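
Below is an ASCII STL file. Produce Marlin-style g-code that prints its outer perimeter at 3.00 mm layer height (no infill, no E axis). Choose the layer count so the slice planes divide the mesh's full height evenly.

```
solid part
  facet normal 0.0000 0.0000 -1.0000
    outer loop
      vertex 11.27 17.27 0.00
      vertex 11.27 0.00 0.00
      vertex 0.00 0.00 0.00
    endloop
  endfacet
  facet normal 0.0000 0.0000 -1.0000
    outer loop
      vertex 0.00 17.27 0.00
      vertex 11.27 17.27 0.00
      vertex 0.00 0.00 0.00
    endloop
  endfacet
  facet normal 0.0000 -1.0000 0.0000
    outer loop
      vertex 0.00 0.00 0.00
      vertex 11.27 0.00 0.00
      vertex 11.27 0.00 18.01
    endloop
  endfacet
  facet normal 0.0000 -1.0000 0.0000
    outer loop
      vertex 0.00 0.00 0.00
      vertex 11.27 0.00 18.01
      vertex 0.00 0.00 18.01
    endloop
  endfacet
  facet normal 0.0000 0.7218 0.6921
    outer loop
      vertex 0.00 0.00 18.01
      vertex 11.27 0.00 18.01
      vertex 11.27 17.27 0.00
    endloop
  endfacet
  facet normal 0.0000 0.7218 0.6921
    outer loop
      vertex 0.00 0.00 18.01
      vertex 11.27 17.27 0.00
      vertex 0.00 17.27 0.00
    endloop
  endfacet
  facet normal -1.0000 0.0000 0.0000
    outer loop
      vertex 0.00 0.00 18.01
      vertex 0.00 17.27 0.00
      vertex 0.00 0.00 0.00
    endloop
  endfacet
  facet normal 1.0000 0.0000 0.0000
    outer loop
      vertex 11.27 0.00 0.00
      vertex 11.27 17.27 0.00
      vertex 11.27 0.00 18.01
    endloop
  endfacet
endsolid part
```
; perimeter-only toolpath
G21 ; units = mm
G90 ; absolute positioning
G28 ; home
; layer 1
G0 Z3.00
G0 X0.00 Y0.00
G1 X11.27 Y0.00
G1 X11.27 Y14.39
G1 X0.00 Y14.39
G1 X0.00 Y0.00
; layer 2
G0 Z6.00
G0 X0.00 Y0.00
G1 X11.27 Y0.00
G1 X11.27 Y11.51
G1 X0.00 Y11.51
G1 X0.00 Y0.00
; layer 3
G0 Z9.01
G0 X0.00 Y0.00
G1 X11.27 Y0.00
G1 X11.27 Y8.63
G1 X0.00 Y8.63
G1 X0.00 Y0.00
; layer 4
G0 Z12.01
G0 X0.00 Y0.00
G1 X11.27 Y0.00
G1 X11.27 Y5.76
G1 X0.00 Y5.76
G1 X0.00 Y0.00
; layer 5
G0 Z15.01
G0 X0.00 Y0.00
G1 X11.27 Y0.00
G1 X11.27 Y2.88
G1 X0.00 Y2.88
G1 X0.00 Y0.00
M2 ; end

The solid is a wedge (ramp): 11.3 × 17.3 mm base, rising to 18 mm along the y=0 edge and sloping linearly to z=0 at y=17.3. Slicing at Δz = 3.00 mm — 6 equal slices spanning the solid's height, so layer i sits at z = i·h/6 — gives 5 non-empty perimeters. Each is a 4-segment closed polygon; G0 lifts to the layer z and rapids to the start vertex, then G1 traces the edges. The cross-section shrinks linearly with z (the slice at the apex is degenerate and omitted).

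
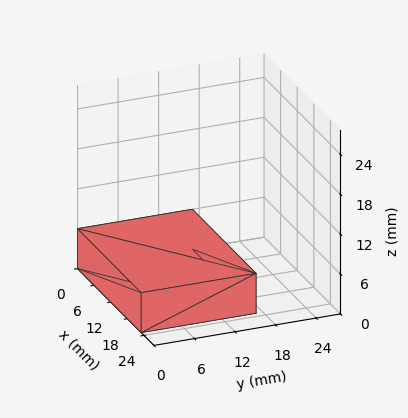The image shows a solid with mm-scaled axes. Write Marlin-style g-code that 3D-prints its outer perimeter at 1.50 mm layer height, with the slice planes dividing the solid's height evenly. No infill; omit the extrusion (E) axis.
Reading the render: the shape is a rectangular box, roughly 23 × 17 mm footprint and 6 mm tall (dimensions read to the nearest mm from the axis ticks). For the g-code, the solid's height is divided into equal slices at the stated Δz and each level perimeter traced with G1 moves after a G0 lift.

; perimeter-only toolpath
G21 ; units = mm
G90 ; absolute positioning
G28 ; home
; layer 1
G0 Z1.50
G0 X0.00 Y0.00
G1 X23.00 Y0.00
G1 X23.00 Y17.00
G1 X0.00 Y17.00
G1 X0.00 Y0.00
; layer 2
G0 Z3.00
G0 X0.00 Y0.00
G1 X23.00 Y0.00
G1 X23.00 Y17.00
G1 X0.00 Y17.00
G1 X0.00 Y0.00
; layer 3
G0 Z4.50
G0 X0.00 Y0.00
G1 X23.00 Y0.00
G1 X23.00 Y17.00
G1 X0.00 Y17.00
G1 X0.00 Y0.00
; layer 4
G0 Z6.00
G0 X0.00 Y0.00
G1 X23.00 Y0.00
G1 X23.00 Y17.00
G1 X0.00 Y17.00
G1 X0.00 Y0.00
M2 ; end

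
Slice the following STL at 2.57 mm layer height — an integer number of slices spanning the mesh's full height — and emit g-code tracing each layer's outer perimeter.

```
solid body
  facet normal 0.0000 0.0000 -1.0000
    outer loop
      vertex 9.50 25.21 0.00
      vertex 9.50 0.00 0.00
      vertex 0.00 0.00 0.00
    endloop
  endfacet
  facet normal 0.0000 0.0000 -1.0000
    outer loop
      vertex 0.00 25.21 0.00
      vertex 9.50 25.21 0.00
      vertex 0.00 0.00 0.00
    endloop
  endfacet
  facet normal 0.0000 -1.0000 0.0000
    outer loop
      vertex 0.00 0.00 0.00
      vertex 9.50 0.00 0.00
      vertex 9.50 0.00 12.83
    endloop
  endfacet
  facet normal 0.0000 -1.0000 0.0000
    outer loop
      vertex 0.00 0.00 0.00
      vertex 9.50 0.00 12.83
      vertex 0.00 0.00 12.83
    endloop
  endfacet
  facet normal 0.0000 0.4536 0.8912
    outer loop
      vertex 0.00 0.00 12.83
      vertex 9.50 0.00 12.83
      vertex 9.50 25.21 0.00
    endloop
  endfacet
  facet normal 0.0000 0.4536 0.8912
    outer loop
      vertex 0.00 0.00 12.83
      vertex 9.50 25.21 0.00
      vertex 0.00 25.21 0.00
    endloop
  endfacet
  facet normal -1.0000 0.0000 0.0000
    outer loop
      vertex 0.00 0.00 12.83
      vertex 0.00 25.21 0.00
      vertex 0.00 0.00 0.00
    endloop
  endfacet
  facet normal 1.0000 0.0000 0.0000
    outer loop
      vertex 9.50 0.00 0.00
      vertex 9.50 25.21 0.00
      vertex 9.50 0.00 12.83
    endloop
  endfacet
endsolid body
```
; perimeter-only toolpath
G21 ; units = mm
G90 ; absolute positioning
G28 ; home
; layer 1
G0 Z2.57
G0 X0.00 Y0.00
G1 X9.50 Y0.00
G1 X9.50 Y20.17
G1 X0.00 Y20.17
G1 X0.00 Y0.00
; layer 2
G0 Z5.13
G0 X0.00 Y0.00
G1 X9.50 Y0.00
G1 X9.50 Y15.13
G1 X0.00 Y15.13
G1 X0.00 Y0.00
; layer 3
G0 Z7.70
G0 X0.00 Y0.00
G1 X9.50 Y0.00
G1 X9.50 Y10.08
G1 X0.00 Y10.08
G1 X0.00 Y0.00
; layer 4
G0 Z10.26
G0 X0.00 Y0.00
G1 X9.50 Y0.00
G1 X9.50 Y5.04
G1 X0.00 Y5.04
G1 X0.00 Y0.00
M2 ; end

The solid is a wedge (ramp): 9.5 × 25.2 mm base, rising to 12.8 mm along the y=0 edge and sloping linearly to z=0 at y=25.2. Slicing at Δz = 2.57 mm — 5 equal slices spanning the solid's height, so layer i sits at z = i·h/5 — gives 4 non-empty perimeters. Each is a 4-segment closed polygon; G0 lifts to the layer z and rapids to the start vertex, then G1 traces the edges. The cross-section shrinks linearly with z (the slice at the apex is degenerate and omitted).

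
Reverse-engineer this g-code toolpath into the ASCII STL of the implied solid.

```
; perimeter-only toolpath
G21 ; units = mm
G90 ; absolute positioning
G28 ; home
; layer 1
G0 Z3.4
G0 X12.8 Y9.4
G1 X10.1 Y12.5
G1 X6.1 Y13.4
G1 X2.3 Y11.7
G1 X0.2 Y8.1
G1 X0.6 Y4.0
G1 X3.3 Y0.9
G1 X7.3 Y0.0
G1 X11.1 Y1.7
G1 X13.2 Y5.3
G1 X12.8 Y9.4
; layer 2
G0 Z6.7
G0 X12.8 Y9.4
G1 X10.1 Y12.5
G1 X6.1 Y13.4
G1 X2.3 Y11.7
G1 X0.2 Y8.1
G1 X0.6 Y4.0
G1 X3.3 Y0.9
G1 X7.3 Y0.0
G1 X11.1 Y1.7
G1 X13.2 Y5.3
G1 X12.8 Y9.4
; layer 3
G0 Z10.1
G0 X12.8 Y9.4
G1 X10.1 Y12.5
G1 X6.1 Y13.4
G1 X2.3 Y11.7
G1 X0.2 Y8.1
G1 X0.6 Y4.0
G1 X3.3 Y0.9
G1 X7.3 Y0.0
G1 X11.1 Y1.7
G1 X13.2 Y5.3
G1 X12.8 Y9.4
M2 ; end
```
solid part
  facet normal 0.0000 0.0000 -1.0000
    outer loop
      vertex 6.1 13.4 0.0
      vertex 10.1 12.5 0.0
      vertex 12.8 9.4 0.0
    endloop
  endfacet
  facet normal 0.0000 0.0000 -1.0000
    outer loop
      vertex 2.3 11.7 0.0
      vertex 6.1 13.4 0.0
      vertex 12.8 9.4 0.0
    endloop
  endfacet
  facet normal 0.0000 0.0000 -1.0000
    outer loop
      vertex 0.2 8.1 0.0
      vertex 2.3 11.7 0.0
      vertex 12.8 9.4 0.0
    endloop
  endfacet
  facet normal 0.0000 0.0000 -1.0000
    outer loop
      vertex 0.6 4.0 0.0
      vertex 0.2 8.1 0.0
      vertex 12.8 9.4 0.0
    endloop
  endfacet
  facet normal 0.0000 0.0000 -1.0000
    outer loop
      vertex 3.3 0.9 0.0
      vertex 0.6 4.0 0.0
      vertex 12.8 9.4 0.0
    endloop
  endfacet
  facet normal 0.0000 0.0000 -1.0000
    outer loop
      vertex 7.3 0.0 0.0
      vertex 3.3 0.9 0.0
      vertex 12.8 9.4 0.0
    endloop
  endfacet
  facet normal 0.0000 0.0000 -1.0000
    outer loop
      vertex 11.1 1.7 0.0
      vertex 7.3 0.0 0.0
      vertex 12.8 9.4 0.0
    endloop
  endfacet
  facet normal 0.0000 0.0000 -1.0000
    outer loop
      vertex 13.2 5.3 0.0
      vertex 11.1 1.7 0.0
      vertex 12.8 9.4 0.0
    endloop
  endfacet
  facet normal 0.0000 0.0000 1.0000
    outer loop
      vertex 12.8 9.4 10.1
      vertex 10.1 12.5 10.1
      vertex 6.1 13.4 10.1
    endloop
  endfacet
  facet normal 0.0000 0.0000 1.0000
    outer loop
      vertex 12.8 9.4 10.1
      vertex 6.1 13.4 10.1
      vertex 2.3 11.7 10.1
    endloop
  endfacet
  facet normal 0.0000 0.0000 1.0000
    outer loop
      vertex 12.8 9.4 10.1
      vertex 2.3 11.7 10.1
      vertex 0.2 8.1 10.1
    endloop
  endfacet
  facet normal 0.0000 0.0000 1.0000
    outer loop
      vertex 12.8 9.4 10.1
      vertex 0.2 8.1 10.1
      vertex 0.6 4.0 10.1
    endloop
  endfacet
  facet normal 0.0000 0.0000 1.0000
    outer loop
      vertex 12.8 9.4 10.1
      vertex 0.6 4.0 10.1
      vertex 3.3 0.9 10.1
    endloop
  endfacet
  facet normal 0.0000 0.0000 1.0000
    outer loop
      vertex 12.8 9.4 10.1
      vertex 3.3 0.9 10.1
      vertex 7.3 0.0 10.1
    endloop
  endfacet
  facet normal 0.0000 0.0000 1.0000
    outer loop
      vertex 12.8 9.4 10.1
      vertex 7.3 0.0 10.1
      vertex 11.1 1.7 10.1
    endloop
  endfacet
  facet normal 0.0000 0.0000 1.0000
    outer loop
      vertex 12.8 9.4 10.1
      vertex 11.1 1.7 10.1
      vertex 13.2 5.3 10.1
    endloop
  endfacet
  facet normal 0.7541 0.6568 0.0000
    outer loop
      vertex 12.8 9.4 0.0
      vertex 10.1 12.5 0.0
      vertex 10.1 12.5 10.1
    endloop
  endfacet
  facet normal 0.7541 0.6568 0.0000
    outer loop
      vertex 12.8 9.4 0.0
      vertex 10.1 12.5 10.1
      vertex 12.8 9.4 10.1
    endloop
  endfacet
  facet normal 0.2195 0.9756 0.0000
    outer loop
      vertex 10.1 12.5 0.0
      vertex 6.1 13.4 0.0
      vertex 6.1 13.4 10.1
    endloop
  endfacet
  facet normal 0.2195 0.9756 0.0000
    outer loop
      vertex 10.1 12.5 0.0
      vertex 6.1 13.4 10.1
      vertex 10.1 12.5 10.1
    endloop
  endfacet
  facet normal -0.4084 0.9128 0.0000
    outer loop
      vertex 6.1 13.4 0.0
      vertex 2.3 11.7 0.0
      vertex 2.3 11.7 10.1
    endloop
  endfacet
  facet normal -0.4084 0.9128 0.0000
    outer loop
      vertex 6.1 13.4 0.0
      vertex 2.3 11.7 10.1
      vertex 6.1 13.4 10.1
    endloop
  endfacet
  facet normal -0.8638 0.5039 0.0000
    outer loop
      vertex 2.3 11.7 0.0
      vertex 0.2 8.1 0.0
      vertex 0.2 8.1 10.1
    endloop
  endfacet
  facet normal -0.8638 0.5039 0.0000
    outer loop
      vertex 2.3 11.7 0.0
      vertex 0.2 8.1 10.1
      vertex 2.3 11.7 10.1
    endloop
  endfacet
  facet normal -0.9953 -0.0971 0.0000
    outer loop
      vertex 0.2 8.1 0.0
      vertex 0.6 4.0 0.0
      vertex 0.6 4.0 10.1
    endloop
  endfacet
  facet normal -0.9953 -0.0971 0.0000
    outer loop
      vertex 0.2 8.1 0.0
      vertex 0.6 4.0 10.1
      vertex 0.2 8.1 10.1
    endloop
  endfacet
  facet normal -0.7541 -0.6568 0.0000
    outer loop
      vertex 0.6 4.0 0.0
      vertex 3.3 0.9 0.0
      vertex 3.3 0.9 10.1
    endloop
  endfacet
  facet normal -0.7541 -0.6568 0.0000
    outer loop
      vertex 0.6 4.0 0.0
      vertex 3.3 0.9 10.1
      vertex 0.6 4.0 10.1
    endloop
  endfacet
  facet normal -0.2195 -0.9756 0.0000
    outer loop
      vertex 3.3 0.9 0.0
      vertex 7.3 0.0 0.0
      vertex 7.3 0.0 10.1
    endloop
  endfacet
  facet normal -0.2195 -0.9756 0.0000
    outer loop
      vertex 3.3 0.9 0.0
      vertex 7.3 0.0 10.1
      vertex 3.3 0.9 10.1
    endloop
  endfacet
  facet normal 0.4084 -0.9128 0.0000
    outer loop
      vertex 7.3 0.0 0.0
      vertex 11.1 1.7 0.0
      vertex 11.1 1.7 10.1
    endloop
  endfacet
  facet normal 0.4084 -0.9128 0.0000
    outer loop
      vertex 7.3 0.0 0.0
      vertex 11.1 1.7 10.1
      vertex 7.3 0.0 10.1
    endloop
  endfacet
  facet normal 0.8638 -0.5039 0.0000
    outer loop
      vertex 11.1 1.7 0.0
      vertex 13.2 5.3 0.0
      vertex 13.2 5.3 10.1
    endloop
  endfacet
  facet normal 0.8638 -0.5039 0.0000
    outer loop
      vertex 11.1 1.7 0.0
      vertex 13.2 5.3 10.1
      vertex 11.1 1.7 10.1
    endloop
  endfacet
  facet normal 0.9953 0.0971 0.0000
    outer loop
      vertex 13.2 5.3 0.0
      vertex 12.8 9.4 0.0
      vertex 12.8 9.4 10.1
    endloop
  endfacet
  facet normal 0.9953 0.0971 0.0000
    outer loop
      vertex 13.2 5.3 0.0
      vertex 12.8 9.4 10.1
      vertex 13.2 5.3 10.1
    endloop
  endfacet
endsolid part

The G0 Z moves step by Δz≈3.4 mm. Every layer's G1 loop is the same polygon, so the solid is a straight extrusion of it from z=0 to z≈10.1. Closing with flat bottom and top caps and triangulating gives 36 facets — a regular 10-sided prism (a cylinder approximated with 10 flat sides), circumscribed radius ≈ 6.7 mm, height ≈ 10.1 mm.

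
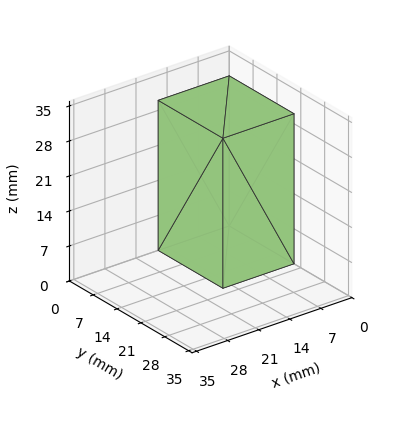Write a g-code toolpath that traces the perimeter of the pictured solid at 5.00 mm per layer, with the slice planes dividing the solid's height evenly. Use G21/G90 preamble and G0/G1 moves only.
Reading the render: the shape is a rectangular box, roughly 16 × 19 mm footprint and 30 mm tall (dimensions read to the nearest mm from the axis ticks). For the g-code, the solid's height is divided into equal slices at the stated Δz and each level perimeter traced with G1 moves after a G0 lift.

; perimeter-only toolpath
G21 ; units = mm
G90 ; absolute positioning
G28 ; home
; layer 1
G0 Z5.00
G0 X0.00 Y0.00
G1 X16.00 Y0.00
G1 X16.00 Y19.00
G1 X0.00 Y19.00
G1 X0.00 Y0.00
; layer 2
G0 Z10.00
G0 X0.00 Y0.00
G1 X16.00 Y0.00
G1 X16.00 Y19.00
G1 X0.00 Y19.00
G1 X0.00 Y0.00
; layer 3
G0 Z15.00
G0 X0.00 Y0.00
G1 X16.00 Y0.00
G1 X16.00 Y19.00
G1 X0.00 Y19.00
G1 X0.00 Y0.00
; layer 4
G0 Z20.00
G0 X0.00 Y0.00
G1 X16.00 Y0.00
G1 X16.00 Y19.00
G1 X0.00 Y19.00
G1 X0.00 Y0.00
; layer 5
G0 Z25.00
G0 X0.00 Y0.00
G1 X16.00 Y0.00
G1 X16.00 Y19.00
G1 X0.00 Y19.00
G1 X0.00 Y0.00
; layer 6
G0 Z30.00
G0 X0.00 Y0.00
G1 X16.00 Y0.00
G1 X16.00 Y19.00
G1 X0.00 Y19.00
G1 X0.00 Y0.00
M2 ; end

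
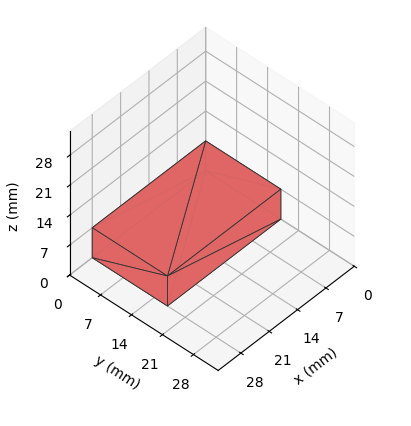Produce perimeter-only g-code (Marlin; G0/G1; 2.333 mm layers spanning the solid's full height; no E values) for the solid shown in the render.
Reading the render: the shape is a rectangular box, roughly 28 × 17 mm footprint and 7 mm tall (dimensions read to the nearest mm from the axis ticks). For the g-code, the solid's height is divided into equal slices at the stated Δz and each level perimeter traced with G1 moves after a G0 lift.

; perimeter-only toolpath
G21 ; units = mm
G90 ; absolute positioning
G28 ; home
; layer 1
G0 Z2.333
G0 X0.000 Y0.000
G1 X28.000 Y0.000
G1 X28.000 Y17.000
G1 X0.000 Y17.000
G1 X0.000 Y0.000
; layer 2
G0 Z4.667
G0 X0.000 Y0.000
G1 X28.000 Y0.000
G1 X28.000 Y17.000
G1 X0.000 Y17.000
G1 X0.000 Y0.000
; layer 3
G0 Z7.000
G0 X0.000 Y0.000
G1 X28.000 Y0.000
G1 X28.000 Y17.000
G1 X0.000 Y17.000
G1 X0.000 Y0.000
M2 ; end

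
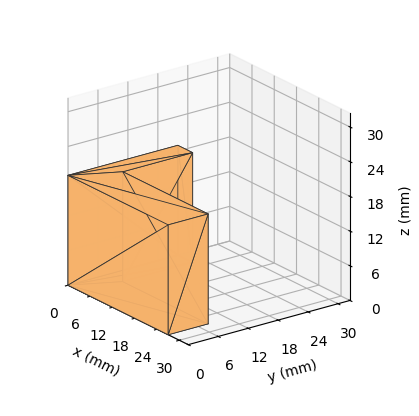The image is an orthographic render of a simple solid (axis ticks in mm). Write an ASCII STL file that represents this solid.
Reading the render: the shape is an L-shaped prism: outer 27 × 22 mm, arm thicknesses ≈ 8 mm (horizontal) and 4 mm (vertical), extruded 19 mm in z (dimensions read to the nearest mm from the axis ticks). For the STL, each face is triangulated and given an outward normal.

solid part
  facet normal 0.0000 0.0000 -1.0000
    outer loop
      vertex 27.0 8.0 0.0
      vertex 27.0 0.0 0.0
      vertex 0.0 0.0 0.0
    endloop
  endfacet
  facet normal 0.0000 0.0000 -1.0000
    outer loop
      vertex 4.0 8.0 0.0
      vertex 27.0 8.0 0.0
      vertex 0.0 0.0 0.0
    endloop
  endfacet
  facet normal 0.0000 0.0000 -1.0000
    outer loop
      vertex 4.0 22.0 0.0
      vertex 4.0 8.0 0.0
      vertex 0.0 0.0 0.0
    endloop
  endfacet
  facet normal 0.0000 0.0000 -1.0000
    outer loop
      vertex 0.0 22.0 0.0
      vertex 4.0 22.0 0.0
      vertex 0.0 0.0 0.0
    endloop
  endfacet
  facet normal 0.0000 0.0000 1.0000
    outer loop
      vertex 0.0 0.0 19.0
      vertex 27.0 0.0 19.0
      vertex 27.0 8.0 19.0
    endloop
  endfacet
  facet normal 0.0000 0.0000 1.0000
    outer loop
      vertex 0.0 0.0 19.0
      vertex 27.0 8.0 19.0
      vertex 4.0 8.0 19.0
    endloop
  endfacet
  facet normal 0.0000 0.0000 1.0000
    outer loop
      vertex 0.0 0.0 19.0
      vertex 4.0 8.0 19.0
      vertex 4.0 22.0 19.0
    endloop
  endfacet
  facet normal 0.0000 0.0000 1.0000
    outer loop
      vertex 0.0 0.0 19.0
      vertex 4.0 22.0 19.0
      vertex 0.0 22.0 19.0
    endloop
  endfacet
  facet normal 0.0000 -1.0000 0.0000
    outer loop
      vertex 0.0 0.0 0.0
      vertex 27.0 0.0 0.0
      vertex 27.0 0.0 19.0
    endloop
  endfacet
  facet normal 0.0000 -1.0000 0.0000
    outer loop
      vertex 0.0 0.0 0.0
      vertex 27.0 0.0 19.0
      vertex 0.0 0.0 19.0
    endloop
  endfacet
  facet normal 1.0000 0.0000 0.0000
    outer loop
      vertex 27.0 0.0 0.0
      vertex 27.0 8.0 0.0
      vertex 27.0 8.0 19.0
    endloop
  endfacet
  facet normal 1.0000 0.0000 0.0000
    outer loop
      vertex 27.0 0.0 0.0
      vertex 27.0 8.0 19.0
      vertex 27.0 0.0 19.0
    endloop
  endfacet
  facet normal 0.0000 1.0000 0.0000
    outer loop
      vertex 27.0 8.0 0.0
      vertex 4.0 8.0 0.0
      vertex 4.0 8.0 19.0
    endloop
  endfacet
  facet normal 0.0000 1.0000 0.0000
    outer loop
      vertex 27.0 8.0 0.0
      vertex 4.0 8.0 19.0
      vertex 27.0 8.0 19.0
    endloop
  endfacet
  facet normal 1.0000 0.0000 0.0000
    outer loop
      vertex 4.0 8.0 0.0
      vertex 4.0 22.0 0.0
      vertex 4.0 22.0 19.0
    endloop
  endfacet
  facet normal 1.0000 0.0000 0.0000
    outer loop
      vertex 4.0 8.0 0.0
      vertex 4.0 22.0 19.0
      vertex 4.0 8.0 19.0
    endloop
  endfacet
  facet normal 0.0000 1.0000 0.0000
    outer loop
      vertex 4.0 22.0 0.0
      vertex 0.0 22.0 0.0
      vertex 0.0 22.0 19.0
    endloop
  endfacet
  facet normal 0.0000 1.0000 0.0000
    outer loop
      vertex 4.0 22.0 0.0
      vertex 0.0 22.0 19.0
      vertex 4.0 22.0 19.0
    endloop
  endfacet
  facet normal -1.0000 0.0000 0.0000
    outer loop
      vertex 0.0 22.0 0.0
      vertex 0.0 0.0 0.0
      vertex 0.0 0.0 19.0
    endloop
  endfacet
  facet normal -1.0000 0.0000 0.0000
    outer loop
      vertex 0.0 22.0 0.0
      vertex 0.0 0.0 19.0
      vertex 0.0 22.0 19.0
    endloop
  endfacet
endsolid part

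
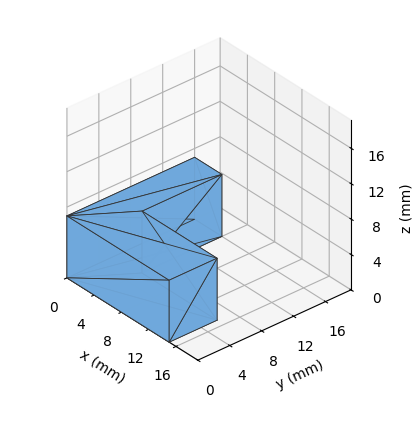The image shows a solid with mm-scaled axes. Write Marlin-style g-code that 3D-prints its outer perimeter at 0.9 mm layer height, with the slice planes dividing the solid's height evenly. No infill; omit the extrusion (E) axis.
Reading the render: the shape is an L-shaped prism: outer 15 × 16 mm, arm thicknesses ≈ 6 mm (horizontal) and 4 mm (vertical), extruded 7 mm in z (dimensions read to the nearest mm from the axis ticks). For the g-code, the solid's height is divided into equal slices at the stated Δz and each level perimeter traced with G1 moves after a G0 lift.

; perimeter-only toolpath
G21 ; units = mm
G90 ; absolute positioning
G28 ; home
; layer 1
G0 Z0.9
G0 X0.0 Y0.0
G1 X15.0 Y0.0
G1 X15.0 Y6.0
G1 X4.0 Y6.0
G1 X4.0 Y16.0
G1 X0.0 Y16.0
G1 X0.0 Y0.0
; layer 2
G0 Z1.8
G0 X0.0 Y0.0
G1 X15.0 Y0.0
G1 X15.0 Y6.0
G1 X4.0 Y6.0
G1 X4.0 Y16.0
G1 X0.0 Y16.0
G1 X0.0 Y0.0
; layer 3
G0 Z2.6
G0 X0.0 Y0.0
G1 X15.0 Y0.0
G1 X15.0 Y6.0
G1 X4.0 Y6.0
G1 X4.0 Y16.0
G1 X0.0 Y16.0
G1 X0.0 Y0.0
; layer 4
G0 Z3.5
G0 X0.0 Y0.0
G1 X15.0 Y0.0
G1 X15.0 Y6.0
G1 X4.0 Y6.0
G1 X4.0 Y16.0
G1 X0.0 Y16.0
G1 X0.0 Y0.0
; layer 5
G0 Z4.4
G0 X0.0 Y0.0
G1 X15.0 Y0.0
G1 X15.0 Y6.0
G1 X4.0 Y6.0
G1 X4.0 Y16.0
G1 X0.0 Y16.0
G1 X0.0 Y0.0
; layer 6
G0 Z5.2
G0 X0.0 Y0.0
G1 X15.0 Y0.0
G1 X15.0 Y6.0
G1 X4.0 Y6.0
G1 X4.0 Y16.0
G1 X0.0 Y16.0
G1 X0.0 Y0.0
; layer 7
G0 Z6.1
G0 X0.0 Y0.0
G1 X15.0 Y0.0
G1 X15.0 Y6.0
G1 X4.0 Y6.0
G1 X4.0 Y16.0
G1 X0.0 Y16.0
G1 X0.0 Y0.0
; layer 8
G0 Z7.0
G0 X0.0 Y0.0
G1 X15.0 Y0.0
G1 X15.0 Y6.0
G1 X4.0 Y6.0
G1 X4.0 Y16.0
G1 X0.0 Y16.0
G1 X0.0 Y0.0
M2 ; end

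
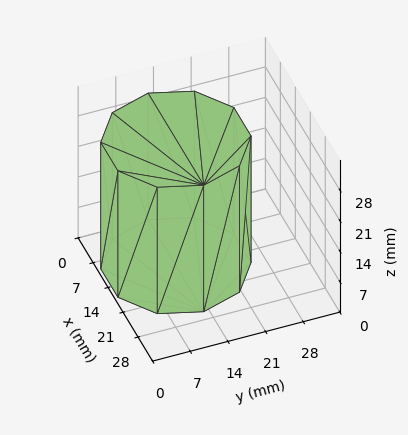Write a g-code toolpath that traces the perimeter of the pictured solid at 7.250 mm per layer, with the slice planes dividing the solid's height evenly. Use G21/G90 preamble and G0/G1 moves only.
Reading the render: the shape is a regular 10-sided prism (a cylinder approximated with 10 flat sides), circumscribed radius ≈ 13 mm, height ≈ 29 mm (dimensions read to the nearest mm from the axis ticks). For the g-code, the solid's height is divided into equal slices at the stated Δz and each level perimeter traced with G1 moves after a G0 lift.

; perimeter-only toolpath
G21 ; units = mm
G90 ; absolute positioning
G28 ; home
; layer 1
G0 Z7.250
G0 X26.000 Y13.000
G1 X23.517 Y20.641
G1 X17.017 Y25.364
G1 X8.983 Y25.364
G1 X2.483 Y20.641
G1 X0.000 Y13.000
G1 X2.483 Y5.359
G1 X8.983 Y0.636
G1 X17.017 Y0.636
G1 X23.517 Y5.359
G1 X26.000 Y13.000
; layer 2
G0 Z14.500
G0 X26.000 Y13.000
G1 X23.517 Y20.641
G1 X17.017 Y25.364
G1 X8.983 Y25.364
G1 X2.483 Y20.641
G1 X0.000 Y13.000
G1 X2.483 Y5.359
G1 X8.983 Y0.636
G1 X17.017 Y0.636
G1 X23.517 Y5.359
G1 X26.000 Y13.000
; layer 3
G0 Z21.750
G0 X26.000 Y13.000
G1 X23.517 Y20.641
G1 X17.017 Y25.364
G1 X8.983 Y25.364
G1 X2.483 Y20.641
G1 X0.000 Y13.000
G1 X2.483 Y5.359
G1 X8.983 Y0.636
G1 X17.017 Y0.636
G1 X23.517 Y5.359
G1 X26.000 Y13.000
; layer 4
G0 Z29.000
G0 X26.000 Y13.000
G1 X23.517 Y20.641
G1 X17.017 Y25.364
G1 X8.983 Y25.364
G1 X2.483 Y20.641
G1 X0.000 Y13.000
G1 X2.483 Y5.359
G1 X8.983 Y0.636
G1 X17.017 Y0.636
G1 X23.517 Y5.359
G1 X26.000 Y13.000
M2 ; end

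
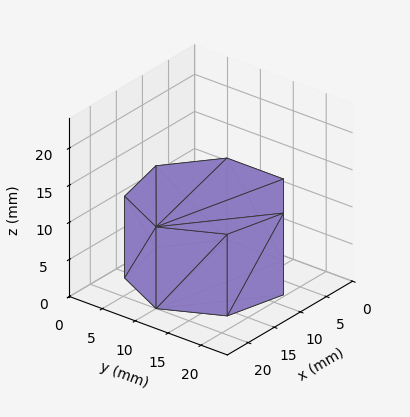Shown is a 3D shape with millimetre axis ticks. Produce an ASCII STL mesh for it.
Reading the render: the shape is a regular 7-sided prism (a cylinder approximated with 7 flat sides), circumscribed radius ≈ 10 mm, height ≈ 11 mm (dimensions read to the nearest mm from the axis ticks). For the STL, each face is triangulated and given an outward normal.

solid part
  facet normal 0.0000 0.0000 -1.0000
    outer loop
      vertex 7.8 19.7 0.0
      vertex 16.2 17.8 0.0
      vertex 20.0 10.0 0.0
    endloop
  endfacet
  facet normal 0.0000 0.0000 -1.0000
    outer loop
      vertex 1.0 14.3 0.0
      vertex 7.8 19.7 0.0
      vertex 20.0 10.0 0.0
    endloop
  endfacet
  facet normal 0.0000 0.0000 -1.0000
    outer loop
      vertex 1.0 5.7 0.0
      vertex 1.0 14.3 0.0
      vertex 20.0 10.0 0.0
    endloop
  endfacet
  facet normal 0.0000 0.0000 -1.0000
    outer loop
      vertex 7.8 0.3 0.0
      vertex 1.0 5.7 0.0
      vertex 20.0 10.0 0.0
    endloop
  endfacet
  facet normal 0.0000 0.0000 -1.0000
    outer loop
      vertex 16.2 2.2 0.0
      vertex 7.8 0.3 0.0
      vertex 20.0 10.0 0.0
    endloop
  endfacet
  facet normal 0.0000 0.0000 1.0000
    outer loop
      vertex 20.0 10.0 11.0
      vertex 16.2 17.8 11.0
      vertex 7.8 19.7 11.0
    endloop
  endfacet
  facet normal 0.0000 0.0000 1.0000
    outer loop
      vertex 20.0 10.0 11.0
      vertex 7.8 19.7 11.0
      vertex 1.0 14.3 11.0
    endloop
  endfacet
  facet normal 0.0000 0.0000 1.0000
    outer loop
      vertex 20.0 10.0 11.0
      vertex 1.0 14.3 11.0
      vertex 1.0 5.7 11.0
    endloop
  endfacet
  facet normal 0.0000 0.0000 1.0000
    outer loop
      vertex 20.0 10.0 11.0
      vertex 1.0 5.7 11.0
      vertex 7.8 0.3 11.0
    endloop
  endfacet
  facet normal 0.0000 0.0000 1.0000
    outer loop
      vertex 20.0 10.0 11.0
      vertex 7.8 0.3 11.0
      vertex 16.2 2.2 11.0
    endloop
  endfacet
  facet normal 0.8990 0.4380 0.0000
    outer loop
      vertex 20.0 10.0 0.0
      vertex 16.2 17.8 0.0
      vertex 16.2 17.8 11.0
    endloop
  endfacet
  facet normal 0.8990 0.4380 0.0000
    outer loop
      vertex 20.0 10.0 0.0
      vertex 16.2 17.8 11.0
      vertex 20.0 10.0 11.0
    endloop
  endfacet
  facet normal 0.2206 0.9754 0.0000
    outer loop
      vertex 16.2 17.8 0.0
      vertex 7.8 19.7 0.0
      vertex 7.8 19.7 11.0
    endloop
  endfacet
  facet normal 0.2206 0.9754 0.0000
    outer loop
      vertex 16.2 17.8 0.0
      vertex 7.8 19.7 11.0
      vertex 16.2 17.8 11.0
    endloop
  endfacet
  facet normal -0.6219 0.7831 0.0000
    outer loop
      vertex 7.8 19.7 0.0
      vertex 1.0 14.3 0.0
      vertex 1.0 14.3 11.0
    endloop
  endfacet
  facet normal -0.6219 0.7831 0.0000
    outer loop
      vertex 7.8 19.7 0.0
      vertex 1.0 14.3 11.0
      vertex 7.8 19.7 11.0
    endloop
  endfacet
  facet normal -1.0000 0.0000 0.0000
    outer loop
      vertex 1.0 14.3 0.0
      vertex 1.0 5.7 0.0
      vertex 1.0 5.7 11.0
    endloop
  endfacet
  facet normal -1.0000 0.0000 0.0000
    outer loop
      vertex 1.0 14.3 0.0
      vertex 1.0 5.7 11.0
      vertex 1.0 14.3 11.0
    endloop
  endfacet
  facet normal -0.6219 -0.7831 0.0000
    outer loop
      vertex 1.0 5.7 0.0
      vertex 7.8 0.3 0.0
      vertex 7.8 0.3 11.0
    endloop
  endfacet
  facet normal -0.6219 -0.7831 0.0000
    outer loop
      vertex 1.0 5.7 0.0
      vertex 7.8 0.3 11.0
      vertex 1.0 5.7 11.0
    endloop
  endfacet
  facet normal 0.2206 -0.9754 0.0000
    outer loop
      vertex 7.8 0.3 0.0
      vertex 16.2 2.2 0.0
      vertex 16.2 2.2 11.0
    endloop
  endfacet
  facet normal 0.2206 -0.9754 0.0000
    outer loop
      vertex 7.8 0.3 0.0
      vertex 16.2 2.2 11.0
      vertex 7.8 0.3 11.0
    endloop
  endfacet
  facet normal 0.8990 -0.4380 0.0000
    outer loop
      vertex 16.2 2.2 0.0
      vertex 20.0 10.0 0.0
      vertex 20.0 10.0 11.0
    endloop
  endfacet
  facet normal 0.8990 -0.4380 0.0000
    outer loop
      vertex 16.2 2.2 0.0
      vertex 20.0 10.0 11.0
      vertex 16.2 2.2 11.0
    endloop
  endfacet
endsolid part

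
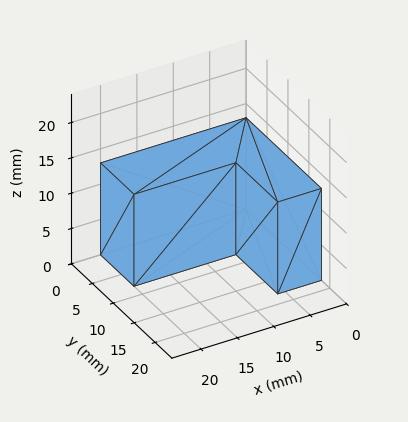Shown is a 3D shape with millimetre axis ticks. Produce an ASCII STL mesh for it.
Reading the render: the shape is an L-shaped prism: outer 20 × 18 mm, arm thicknesses ≈ 8 mm (horizontal) and 6 mm (vertical), extruded 13 mm in z (dimensions read to the nearest mm from the axis ticks). For the STL, each face is triangulated and given an outward normal.

solid part
  facet normal 0.0000 0.0000 -1.0000
    outer loop
      vertex 20.000 8.000 0.000
      vertex 20.000 0.000 0.000
      vertex 0.000 0.000 0.000
    endloop
  endfacet
  facet normal 0.0000 0.0000 -1.0000
    outer loop
      vertex 6.000 8.000 0.000
      vertex 20.000 8.000 0.000
      vertex 0.000 0.000 0.000
    endloop
  endfacet
  facet normal 0.0000 0.0000 -1.0000
    outer loop
      vertex 6.000 18.000 0.000
      vertex 6.000 8.000 0.000
      vertex 0.000 0.000 0.000
    endloop
  endfacet
  facet normal 0.0000 0.0000 -1.0000
    outer loop
      vertex 0.000 18.000 0.000
      vertex 6.000 18.000 0.000
      vertex 0.000 0.000 0.000
    endloop
  endfacet
  facet normal 0.0000 0.0000 1.0000
    outer loop
      vertex 0.000 0.000 13.000
      vertex 20.000 0.000 13.000
      vertex 20.000 8.000 13.000
    endloop
  endfacet
  facet normal 0.0000 0.0000 1.0000
    outer loop
      vertex 0.000 0.000 13.000
      vertex 20.000 8.000 13.000
      vertex 6.000 8.000 13.000
    endloop
  endfacet
  facet normal 0.0000 0.0000 1.0000
    outer loop
      vertex 0.000 0.000 13.000
      vertex 6.000 8.000 13.000
      vertex 6.000 18.000 13.000
    endloop
  endfacet
  facet normal 0.0000 0.0000 1.0000
    outer loop
      vertex 0.000 0.000 13.000
      vertex 6.000 18.000 13.000
      vertex 0.000 18.000 13.000
    endloop
  endfacet
  facet normal 0.0000 -1.0000 0.0000
    outer loop
      vertex 0.000 0.000 0.000
      vertex 20.000 0.000 0.000
      vertex 20.000 0.000 13.000
    endloop
  endfacet
  facet normal 0.0000 -1.0000 0.0000
    outer loop
      vertex 0.000 0.000 0.000
      vertex 20.000 0.000 13.000
      vertex 0.000 0.000 13.000
    endloop
  endfacet
  facet normal 1.0000 0.0000 0.0000
    outer loop
      vertex 20.000 0.000 0.000
      vertex 20.000 8.000 0.000
      vertex 20.000 8.000 13.000
    endloop
  endfacet
  facet normal 1.0000 0.0000 0.0000
    outer loop
      vertex 20.000 0.000 0.000
      vertex 20.000 8.000 13.000
      vertex 20.000 0.000 13.000
    endloop
  endfacet
  facet normal 0.0000 1.0000 0.0000
    outer loop
      vertex 20.000 8.000 0.000
      vertex 6.000 8.000 0.000
      vertex 6.000 8.000 13.000
    endloop
  endfacet
  facet normal 0.0000 1.0000 0.0000
    outer loop
      vertex 20.000 8.000 0.000
      vertex 6.000 8.000 13.000
      vertex 20.000 8.000 13.000
    endloop
  endfacet
  facet normal 1.0000 0.0000 0.0000
    outer loop
      vertex 6.000 8.000 0.000
      vertex 6.000 18.000 0.000
      vertex 6.000 18.000 13.000
    endloop
  endfacet
  facet normal 1.0000 0.0000 0.0000
    outer loop
      vertex 6.000 8.000 0.000
      vertex 6.000 18.000 13.000
      vertex 6.000 8.000 13.000
    endloop
  endfacet
  facet normal 0.0000 1.0000 0.0000
    outer loop
      vertex 6.000 18.000 0.000
      vertex 0.000 18.000 0.000
      vertex 0.000 18.000 13.000
    endloop
  endfacet
  facet normal 0.0000 1.0000 0.0000
    outer loop
      vertex 6.000 18.000 0.000
      vertex 0.000 18.000 13.000
      vertex 6.000 18.000 13.000
    endloop
  endfacet
  facet normal -1.0000 0.0000 0.0000
    outer loop
      vertex 0.000 18.000 0.000
      vertex 0.000 0.000 0.000
      vertex 0.000 0.000 13.000
    endloop
  endfacet
  facet normal -1.0000 0.0000 0.0000
    outer loop
      vertex 0.000 18.000 0.000
      vertex 0.000 0.000 13.000
      vertex 0.000 18.000 13.000
    endloop
  endfacet
endsolid part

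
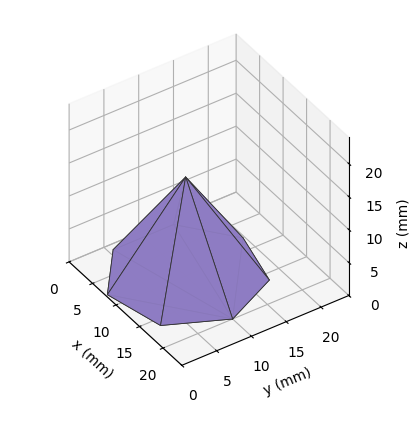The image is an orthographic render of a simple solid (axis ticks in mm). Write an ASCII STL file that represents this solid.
Reading the render: the shape is a regular 7-sided pyramid, base circumscribed radius ≈ 10 mm, apex at z ≈ 15 mm (dimensions read to the nearest mm from the axis ticks). For the STL, each face is triangulated and given an outward normal.

solid part
  facet normal 0.0000 0.0000 -1.0000
    outer loop
      vertex 7.775 19.749 0.000
      vertex 16.235 17.818 0.000
      vertex 20.000 10.000 0.000
    endloop
  endfacet
  facet normal 0.0000 0.0000 -1.0000
    outer loop
      vertex 0.990 14.339 0.000
      vertex 7.775 19.749 0.000
      vertex 20.000 10.000 0.000
    endloop
  endfacet
  facet normal 0.0000 0.0000 -1.0000
    outer loop
      vertex 0.990 5.661 0.000
      vertex 0.990 14.339 0.000
      vertex 20.000 10.000 0.000
    endloop
  endfacet
  facet normal 0.0000 0.0000 -1.0000
    outer loop
      vertex 7.775 0.251 0.000
      vertex 0.990 5.661 0.000
      vertex 20.000 10.000 0.000
    endloop
  endfacet
  facet normal 0.0000 0.0000 -1.0000
    outer loop
      vertex 16.235 2.182 0.000
      vertex 7.775 0.251 0.000
      vertex 20.000 10.000 0.000
    endloop
  endfacet
  facet normal 0.7724 0.3720 0.5149
    outer loop
      vertex 20.000 10.000 0.000
      vertex 16.235 17.818 0.000
      vertex 10.000 10.000 15.000
    endloop
  endfacet
  facet normal 0.1908 0.8358 0.5149
    outer loop
      vertex 16.235 17.818 0.000
      vertex 7.775 19.749 0.000
      vertex 10.000 10.000 15.000
    endloop
  endfacet
  facet normal -0.5344 0.6703 0.5149
    outer loop
      vertex 7.775 19.749 0.000
      vertex 0.990 14.339 0.000
      vertex 10.000 10.000 15.000
    endloop
  endfacet
  facet normal -0.8572 0.0000 0.5149
    outer loop
      vertex 0.990 14.339 0.000
      vertex 0.990 5.661 0.000
      vertex 10.000 10.000 15.000
    endloop
  endfacet
  facet normal -0.5344 -0.6703 0.5149
    outer loop
      vertex 0.990 5.661 0.000
      vertex 7.775 0.251 0.000
      vertex 10.000 10.000 15.000
    endloop
  endfacet
  facet normal 0.1908 -0.8358 0.5149
    outer loop
      vertex 7.775 0.251 0.000
      vertex 16.235 2.182 0.000
      vertex 10.000 10.000 15.000
    endloop
  endfacet
  facet normal 0.7724 -0.3720 0.5149
    outer loop
      vertex 16.235 2.182 0.000
      vertex 20.000 10.000 0.000
      vertex 10.000 10.000 15.000
    endloop
  endfacet
endsolid part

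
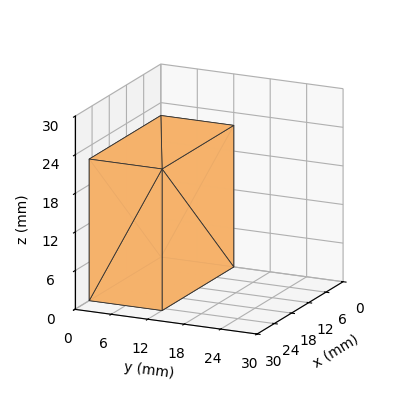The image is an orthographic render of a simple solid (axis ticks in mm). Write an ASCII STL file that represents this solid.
Reading the render: the shape is a rectangular box, roughly 25 × 12 mm footprint and 22 mm tall (dimensions read to the nearest mm from the axis ticks). For the STL, each face is triangulated and given an outward normal.

solid part
  facet normal 0.0000 0.0000 -1.0000
    outer loop
      vertex 25.000 12.000 0.000
      vertex 25.000 0.000 0.000
      vertex 0.000 0.000 0.000
    endloop
  endfacet
  facet normal 0.0000 0.0000 -1.0000
    outer loop
      vertex 0.000 12.000 0.000
      vertex 25.000 12.000 0.000
      vertex 0.000 0.000 0.000
    endloop
  endfacet
  facet normal 0.0000 0.0000 1.0000
    outer loop
      vertex 0.000 0.000 22.000
      vertex 25.000 0.000 22.000
      vertex 25.000 12.000 22.000
    endloop
  endfacet
  facet normal 0.0000 0.0000 1.0000
    outer loop
      vertex 0.000 0.000 22.000
      vertex 25.000 12.000 22.000
      vertex 0.000 12.000 22.000
    endloop
  endfacet
  facet normal 0.0000 -1.0000 0.0000
    outer loop
      vertex 0.000 0.000 0.000
      vertex 25.000 0.000 0.000
      vertex 25.000 0.000 22.000
    endloop
  endfacet
  facet normal 0.0000 -1.0000 0.0000
    outer loop
      vertex 0.000 0.000 0.000
      vertex 25.000 0.000 22.000
      vertex 0.000 0.000 22.000
    endloop
  endfacet
  facet normal 0.0000 1.0000 0.0000
    outer loop
      vertex 25.000 12.000 22.000
      vertex 25.000 12.000 0.000
      vertex 0.000 12.000 0.000
    endloop
  endfacet
  facet normal 0.0000 1.0000 0.0000
    outer loop
      vertex 0.000 12.000 22.000
      vertex 25.000 12.000 22.000
      vertex 0.000 12.000 0.000
    endloop
  endfacet
  facet normal -1.0000 0.0000 0.0000
    outer loop
      vertex 0.000 12.000 22.000
      vertex 0.000 12.000 0.000
      vertex 0.000 0.000 0.000
    endloop
  endfacet
  facet normal -1.0000 0.0000 0.0000
    outer loop
      vertex 0.000 0.000 22.000
      vertex 0.000 12.000 22.000
      vertex 0.000 0.000 0.000
    endloop
  endfacet
  facet normal 1.0000 0.0000 0.0000
    outer loop
      vertex 25.000 0.000 0.000
      vertex 25.000 12.000 0.000
      vertex 25.000 12.000 22.000
    endloop
  endfacet
  facet normal 1.0000 0.0000 0.0000
    outer loop
      vertex 25.000 0.000 0.000
      vertex 25.000 12.000 22.000
      vertex 25.000 0.000 22.000
    endloop
  endfacet
endsolid part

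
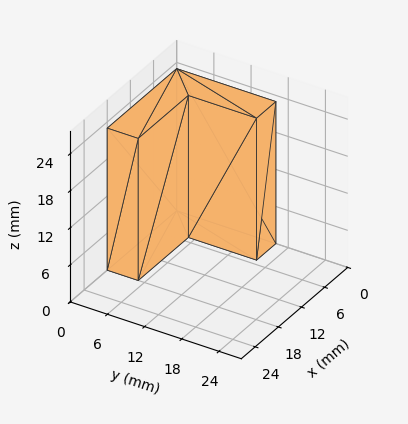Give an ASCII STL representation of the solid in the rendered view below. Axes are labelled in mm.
Reading the render: the shape is an L-shaped prism: outer 18 × 16 mm, arm thicknesses ≈ 5 mm (horizontal) and 5 mm (vertical), extruded 23 mm in z (dimensions read to the nearest mm from the axis ticks). For the STL, each face is triangulated and given an outward normal.

solid part
  facet normal 0.0000 0.0000 -1.0000
    outer loop
      vertex 18.000 5.000 0.000
      vertex 18.000 0.000 0.000
      vertex 0.000 0.000 0.000
    endloop
  endfacet
  facet normal 0.0000 0.0000 -1.0000
    outer loop
      vertex 5.000 5.000 0.000
      vertex 18.000 5.000 0.000
      vertex 0.000 0.000 0.000
    endloop
  endfacet
  facet normal 0.0000 0.0000 -1.0000
    outer loop
      vertex 5.000 16.000 0.000
      vertex 5.000 5.000 0.000
      vertex 0.000 0.000 0.000
    endloop
  endfacet
  facet normal 0.0000 0.0000 -1.0000
    outer loop
      vertex 0.000 16.000 0.000
      vertex 5.000 16.000 0.000
      vertex 0.000 0.000 0.000
    endloop
  endfacet
  facet normal 0.0000 0.0000 1.0000
    outer loop
      vertex 0.000 0.000 23.000
      vertex 18.000 0.000 23.000
      vertex 18.000 5.000 23.000
    endloop
  endfacet
  facet normal 0.0000 0.0000 1.0000
    outer loop
      vertex 0.000 0.000 23.000
      vertex 18.000 5.000 23.000
      vertex 5.000 5.000 23.000
    endloop
  endfacet
  facet normal 0.0000 0.0000 1.0000
    outer loop
      vertex 0.000 0.000 23.000
      vertex 5.000 5.000 23.000
      vertex 5.000 16.000 23.000
    endloop
  endfacet
  facet normal 0.0000 0.0000 1.0000
    outer loop
      vertex 0.000 0.000 23.000
      vertex 5.000 16.000 23.000
      vertex 0.000 16.000 23.000
    endloop
  endfacet
  facet normal 0.0000 -1.0000 0.0000
    outer loop
      vertex 0.000 0.000 0.000
      vertex 18.000 0.000 0.000
      vertex 18.000 0.000 23.000
    endloop
  endfacet
  facet normal 0.0000 -1.0000 0.0000
    outer loop
      vertex 0.000 0.000 0.000
      vertex 18.000 0.000 23.000
      vertex 0.000 0.000 23.000
    endloop
  endfacet
  facet normal 1.0000 0.0000 0.0000
    outer loop
      vertex 18.000 0.000 0.000
      vertex 18.000 5.000 0.000
      vertex 18.000 5.000 23.000
    endloop
  endfacet
  facet normal 1.0000 0.0000 0.0000
    outer loop
      vertex 18.000 0.000 0.000
      vertex 18.000 5.000 23.000
      vertex 18.000 0.000 23.000
    endloop
  endfacet
  facet normal 0.0000 1.0000 0.0000
    outer loop
      vertex 18.000 5.000 0.000
      vertex 5.000 5.000 0.000
      vertex 5.000 5.000 23.000
    endloop
  endfacet
  facet normal 0.0000 1.0000 0.0000
    outer loop
      vertex 18.000 5.000 0.000
      vertex 5.000 5.000 23.000
      vertex 18.000 5.000 23.000
    endloop
  endfacet
  facet normal 1.0000 0.0000 0.0000
    outer loop
      vertex 5.000 5.000 0.000
      vertex 5.000 16.000 0.000
      vertex 5.000 16.000 23.000
    endloop
  endfacet
  facet normal 1.0000 0.0000 0.0000
    outer loop
      vertex 5.000 5.000 0.000
      vertex 5.000 16.000 23.000
      vertex 5.000 5.000 23.000
    endloop
  endfacet
  facet normal 0.0000 1.0000 0.0000
    outer loop
      vertex 5.000 16.000 0.000
      vertex 0.000 16.000 0.000
      vertex 0.000 16.000 23.000
    endloop
  endfacet
  facet normal 0.0000 1.0000 0.0000
    outer loop
      vertex 5.000 16.000 0.000
      vertex 0.000 16.000 23.000
      vertex 5.000 16.000 23.000
    endloop
  endfacet
  facet normal -1.0000 0.0000 0.0000
    outer loop
      vertex 0.000 16.000 0.000
      vertex 0.000 0.000 0.000
      vertex 0.000 0.000 23.000
    endloop
  endfacet
  facet normal -1.0000 0.0000 0.0000
    outer loop
      vertex 0.000 16.000 0.000
      vertex 0.000 0.000 23.000
      vertex 0.000 16.000 23.000
    endloop
  endfacet
endsolid part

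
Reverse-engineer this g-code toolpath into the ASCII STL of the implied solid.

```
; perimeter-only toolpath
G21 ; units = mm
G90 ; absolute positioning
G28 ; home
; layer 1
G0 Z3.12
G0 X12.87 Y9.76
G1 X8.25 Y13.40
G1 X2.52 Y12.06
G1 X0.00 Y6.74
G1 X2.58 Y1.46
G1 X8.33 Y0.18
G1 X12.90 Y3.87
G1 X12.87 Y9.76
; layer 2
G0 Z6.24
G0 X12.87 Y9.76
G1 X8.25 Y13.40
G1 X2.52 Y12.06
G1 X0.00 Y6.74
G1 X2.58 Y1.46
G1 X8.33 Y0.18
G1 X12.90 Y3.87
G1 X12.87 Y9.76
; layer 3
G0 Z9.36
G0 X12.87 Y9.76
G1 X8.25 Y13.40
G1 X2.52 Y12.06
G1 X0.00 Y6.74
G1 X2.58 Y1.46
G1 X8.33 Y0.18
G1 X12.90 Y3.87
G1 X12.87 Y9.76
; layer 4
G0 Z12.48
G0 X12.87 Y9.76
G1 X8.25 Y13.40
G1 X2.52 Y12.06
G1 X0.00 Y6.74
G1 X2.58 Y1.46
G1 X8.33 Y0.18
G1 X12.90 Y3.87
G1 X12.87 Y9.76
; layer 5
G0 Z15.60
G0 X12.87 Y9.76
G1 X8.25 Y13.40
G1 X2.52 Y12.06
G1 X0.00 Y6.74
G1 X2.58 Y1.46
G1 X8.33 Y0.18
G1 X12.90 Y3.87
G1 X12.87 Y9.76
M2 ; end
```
solid part
  facet normal 0.0000 0.0000 -1.0000
    outer loop
      vertex 2.52 12.06 0.00
      vertex 8.25 13.40 0.00
      vertex 12.87 9.76 0.00
    endloop
  endfacet
  facet normal 0.0000 0.0000 -1.0000
    outer loop
      vertex 0.00 6.74 0.00
      vertex 2.52 12.06 0.00
      vertex 12.87 9.76 0.00
    endloop
  endfacet
  facet normal 0.0000 0.0000 -1.0000
    outer loop
      vertex 2.58 1.46 0.00
      vertex 0.00 6.74 0.00
      vertex 12.87 9.76 0.00
    endloop
  endfacet
  facet normal 0.0000 0.0000 -1.0000
    outer loop
      vertex 8.33 0.18 0.00
      vertex 2.58 1.46 0.00
      vertex 12.87 9.76 0.00
    endloop
  endfacet
  facet normal 0.0000 0.0000 -1.0000
    outer loop
      vertex 12.90 3.87 0.00
      vertex 8.33 0.18 0.00
      vertex 12.87 9.76 0.00
    endloop
  endfacet
  facet normal 0.0000 0.0000 1.0000
    outer loop
      vertex 12.87 9.76 15.60
      vertex 8.25 13.40 15.60
      vertex 2.52 12.06 15.60
    endloop
  endfacet
  facet normal 0.0000 0.0000 1.0000
    outer loop
      vertex 12.87 9.76 15.60
      vertex 2.52 12.06 15.60
      vertex 0.00 6.74 15.60
    endloop
  endfacet
  facet normal 0.0000 0.0000 1.0000
    outer loop
      vertex 12.87 9.76 15.60
      vertex 0.00 6.74 15.60
      vertex 2.58 1.46 15.60
    endloop
  endfacet
  facet normal 0.0000 0.0000 1.0000
    outer loop
      vertex 12.87 9.76 15.60
      vertex 2.58 1.46 15.60
      vertex 8.33 0.18 15.60
    endloop
  endfacet
  facet normal 0.0000 0.0000 1.0000
    outer loop
      vertex 12.87 9.76 15.60
      vertex 8.33 0.18 15.60
      vertex 12.90 3.87 15.60
    endloop
  endfacet
  facet normal 0.6189 0.7855 0.0000
    outer loop
      vertex 12.87 9.76 0.00
      vertex 8.25 13.40 0.00
      vertex 8.25 13.40 15.60
    endloop
  endfacet
  facet normal 0.6189 0.7855 0.0000
    outer loop
      vertex 12.87 9.76 0.00
      vertex 8.25 13.40 15.60
      vertex 12.87 9.76 15.60
    endloop
  endfacet
  facet normal -0.2277 0.9737 0.0000
    outer loop
      vertex 8.25 13.40 0.00
      vertex 2.52 12.06 0.00
      vertex 2.52 12.06 15.60
    endloop
  endfacet
  facet normal -0.2277 0.9737 0.0000
    outer loop
      vertex 8.25 13.40 0.00
      vertex 2.52 12.06 15.60
      vertex 8.25 13.40 15.60
    endloop
  endfacet
  facet normal -0.9037 0.4281 0.0000
    outer loop
      vertex 2.52 12.06 0.00
      vertex 0.00 6.74 0.00
      vertex 0.00 6.74 15.60
    endloop
  endfacet
  facet normal -0.9037 0.4281 0.0000
    outer loop
      vertex 2.52 12.06 0.00
      vertex 0.00 6.74 15.60
      vertex 2.52 12.06 15.60
    endloop
  endfacet
  facet normal -0.8985 -0.4390 0.0000
    outer loop
      vertex 0.00 6.74 0.00
      vertex 2.58 1.46 0.00
      vertex 2.58 1.46 15.60
    endloop
  endfacet
  facet normal -0.8985 -0.4390 0.0000
    outer loop
      vertex 0.00 6.74 0.00
      vertex 2.58 1.46 15.60
      vertex 0.00 6.74 15.60
    endloop
  endfacet
  facet normal -0.2173 -0.9761 0.0000
    outer loop
      vertex 2.58 1.46 0.00
      vertex 8.33 0.18 0.00
      vertex 8.33 0.18 15.60
    endloop
  endfacet
  facet normal -0.2173 -0.9761 0.0000
    outer loop
      vertex 2.58 1.46 0.00
      vertex 8.33 0.18 15.60
      vertex 2.58 1.46 15.60
    endloop
  endfacet
  facet normal 0.6282 -0.7780 0.0000
    outer loop
      vertex 8.33 0.18 0.00
      vertex 12.90 3.87 0.00
      vertex 12.90 3.87 15.60
    endloop
  endfacet
  facet normal 0.6282 -0.7780 0.0000
    outer loop
      vertex 8.33 0.18 0.00
      vertex 12.90 3.87 15.60
      vertex 8.33 0.18 15.60
    endloop
  endfacet
  facet normal 1.0000 0.0051 0.0000
    outer loop
      vertex 12.90 3.87 0.00
      vertex 12.87 9.76 0.00
      vertex 12.87 9.76 15.60
    endloop
  endfacet
  facet normal 1.0000 0.0051 0.0000
    outer loop
      vertex 12.90 3.87 0.00
      vertex 12.87 9.76 15.60
      vertex 12.90 3.87 15.60
    endloop
  endfacet
endsolid part

The G0 Z moves step by Δz≈3.12 mm. Every layer's G1 loop is the same polygon, so the solid is a straight extrusion of it from z=0 to z≈15.6. Closing with flat bottom and top caps and triangulating gives 24 facets — a regular 7-sided prism (a cylinder approximated with 7 flat sides), circumscribed radius ≈ 6.78 mm, height ≈ 15.6 mm.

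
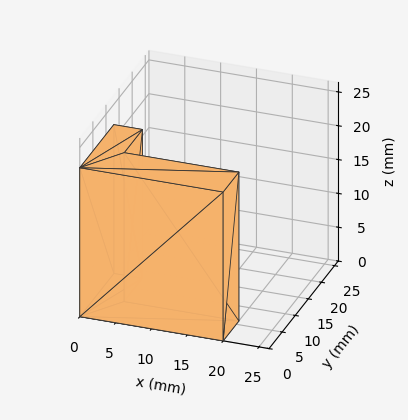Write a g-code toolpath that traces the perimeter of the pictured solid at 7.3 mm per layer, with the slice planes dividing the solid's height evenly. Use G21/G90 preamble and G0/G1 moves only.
Reading the render: the shape is an L-shaped prism: outer 20 × 13 mm, arm thicknesses ≈ 6 mm (horizontal) and 4 mm (vertical), extruded 22 mm in z (dimensions read to the nearest mm from the axis ticks). For the g-code, the solid's height is divided into equal slices at the stated Δz and each level perimeter traced with G1 moves after a G0 lift.

; perimeter-only toolpath
G21 ; units = mm
G90 ; absolute positioning
G28 ; home
; layer 1
G0 Z7.3
G0 X0.0 Y0.0
G1 X20.0 Y0.0
G1 X20.0 Y6.0
G1 X4.0 Y6.0
G1 X4.0 Y13.0
G1 X0.0 Y13.0
G1 X0.0 Y0.0
; layer 2
G0 Z14.7
G0 X0.0 Y0.0
G1 X20.0 Y0.0
G1 X20.0 Y6.0
G1 X4.0 Y6.0
G1 X4.0 Y13.0
G1 X0.0 Y13.0
G1 X0.0 Y0.0
; layer 3
G0 Z22.0
G0 X0.0 Y0.0
G1 X20.0 Y0.0
G1 X20.0 Y6.0
G1 X4.0 Y6.0
G1 X4.0 Y13.0
G1 X0.0 Y13.0
G1 X0.0 Y0.0
M2 ; end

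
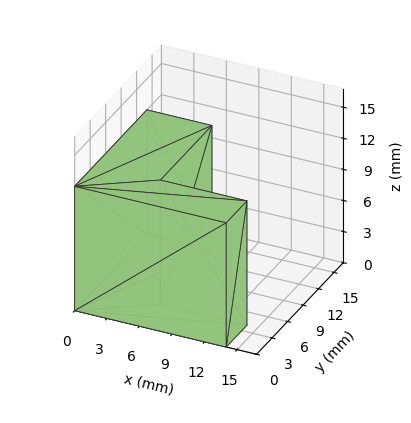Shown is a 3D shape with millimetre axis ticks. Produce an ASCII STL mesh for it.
Reading the render: the shape is an L-shaped prism: outer 14 × 14 mm, arm thicknesses ≈ 4 mm (horizontal) and 6 mm (vertical), extruded 12 mm in z (dimensions read to the nearest mm from the axis ticks). For the STL, each face is triangulated and given an outward normal.

solid part
  facet normal 0.0000 0.0000 -1.0000
    outer loop
      vertex 14.0 4.0 0.0
      vertex 14.0 0.0 0.0
      vertex 0.0 0.0 0.0
    endloop
  endfacet
  facet normal 0.0000 0.0000 -1.0000
    outer loop
      vertex 6.0 4.0 0.0
      vertex 14.0 4.0 0.0
      vertex 0.0 0.0 0.0
    endloop
  endfacet
  facet normal 0.0000 0.0000 -1.0000
    outer loop
      vertex 6.0 14.0 0.0
      vertex 6.0 4.0 0.0
      vertex 0.0 0.0 0.0
    endloop
  endfacet
  facet normal 0.0000 0.0000 -1.0000
    outer loop
      vertex 0.0 14.0 0.0
      vertex 6.0 14.0 0.0
      vertex 0.0 0.0 0.0
    endloop
  endfacet
  facet normal 0.0000 0.0000 1.0000
    outer loop
      vertex 0.0 0.0 12.0
      vertex 14.0 0.0 12.0
      vertex 14.0 4.0 12.0
    endloop
  endfacet
  facet normal 0.0000 0.0000 1.0000
    outer loop
      vertex 0.0 0.0 12.0
      vertex 14.0 4.0 12.0
      vertex 6.0 4.0 12.0
    endloop
  endfacet
  facet normal 0.0000 0.0000 1.0000
    outer loop
      vertex 0.0 0.0 12.0
      vertex 6.0 4.0 12.0
      vertex 6.0 14.0 12.0
    endloop
  endfacet
  facet normal 0.0000 0.0000 1.0000
    outer loop
      vertex 0.0 0.0 12.0
      vertex 6.0 14.0 12.0
      vertex 0.0 14.0 12.0
    endloop
  endfacet
  facet normal 0.0000 -1.0000 0.0000
    outer loop
      vertex 0.0 0.0 0.0
      vertex 14.0 0.0 0.0
      vertex 14.0 0.0 12.0
    endloop
  endfacet
  facet normal 0.0000 -1.0000 0.0000
    outer loop
      vertex 0.0 0.0 0.0
      vertex 14.0 0.0 12.0
      vertex 0.0 0.0 12.0
    endloop
  endfacet
  facet normal 1.0000 0.0000 0.0000
    outer loop
      vertex 14.0 0.0 0.0
      vertex 14.0 4.0 0.0
      vertex 14.0 4.0 12.0
    endloop
  endfacet
  facet normal 1.0000 0.0000 0.0000
    outer loop
      vertex 14.0 0.0 0.0
      vertex 14.0 4.0 12.0
      vertex 14.0 0.0 12.0
    endloop
  endfacet
  facet normal 0.0000 1.0000 0.0000
    outer loop
      vertex 14.0 4.0 0.0
      vertex 6.0 4.0 0.0
      vertex 6.0 4.0 12.0
    endloop
  endfacet
  facet normal 0.0000 1.0000 0.0000
    outer loop
      vertex 14.0 4.0 0.0
      vertex 6.0 4.0 12.0
      vertex 14.0 4.0 12.0
    endloop
  endfacet
  facet normal 1.0000 0.0000 0.0000
    outer loop
      vertex 6.0 4.0 0.0
      vertex 6.0 14.0 0.0
      vertex 6.0 14.0 12.0
    endloop
  endfacet
  facet normal 1.0000 0.0000 0.0000
    outer loop
      vertex 6.0 4.0 0.0
      vertex 6.0 14.0 12.0
      vertex 6.0 4.0 12.0
    endloop
  endfacet
  facet normal 0.0000 1.0000 0.0000
    outer loop
      vertex 6.0 14.0 0.0
      vertex 0.0 14.0 0.0
      vertex 0.0 14.0 12.0
    endloop
  endfacet
  facet normal 0.0000 1.0000 0.0000
    outer loop
      vertex 6.0 14.0 0.0
      vertex 0.0 14.0 12.0
      vertex 6.0 14.0 12.0
    endloop
  endfacet
  facet normal -1.0000 0.0000 0.0000
    outer loop
      vertex 0.0 14.0 0.0
      vertex 0.0 0.0 0.0
      vertex 0.0 0.0 12.0
    endloop
  endfacet
  facet normal -1.0000 0.0000 0.0000
    outer loop
      vertex 0.0 14.0 0.0
      vertex 0.0 0.0 12.0
      vertex 0.0 14.0 12.0
    endloop
  endfacet
endsolid part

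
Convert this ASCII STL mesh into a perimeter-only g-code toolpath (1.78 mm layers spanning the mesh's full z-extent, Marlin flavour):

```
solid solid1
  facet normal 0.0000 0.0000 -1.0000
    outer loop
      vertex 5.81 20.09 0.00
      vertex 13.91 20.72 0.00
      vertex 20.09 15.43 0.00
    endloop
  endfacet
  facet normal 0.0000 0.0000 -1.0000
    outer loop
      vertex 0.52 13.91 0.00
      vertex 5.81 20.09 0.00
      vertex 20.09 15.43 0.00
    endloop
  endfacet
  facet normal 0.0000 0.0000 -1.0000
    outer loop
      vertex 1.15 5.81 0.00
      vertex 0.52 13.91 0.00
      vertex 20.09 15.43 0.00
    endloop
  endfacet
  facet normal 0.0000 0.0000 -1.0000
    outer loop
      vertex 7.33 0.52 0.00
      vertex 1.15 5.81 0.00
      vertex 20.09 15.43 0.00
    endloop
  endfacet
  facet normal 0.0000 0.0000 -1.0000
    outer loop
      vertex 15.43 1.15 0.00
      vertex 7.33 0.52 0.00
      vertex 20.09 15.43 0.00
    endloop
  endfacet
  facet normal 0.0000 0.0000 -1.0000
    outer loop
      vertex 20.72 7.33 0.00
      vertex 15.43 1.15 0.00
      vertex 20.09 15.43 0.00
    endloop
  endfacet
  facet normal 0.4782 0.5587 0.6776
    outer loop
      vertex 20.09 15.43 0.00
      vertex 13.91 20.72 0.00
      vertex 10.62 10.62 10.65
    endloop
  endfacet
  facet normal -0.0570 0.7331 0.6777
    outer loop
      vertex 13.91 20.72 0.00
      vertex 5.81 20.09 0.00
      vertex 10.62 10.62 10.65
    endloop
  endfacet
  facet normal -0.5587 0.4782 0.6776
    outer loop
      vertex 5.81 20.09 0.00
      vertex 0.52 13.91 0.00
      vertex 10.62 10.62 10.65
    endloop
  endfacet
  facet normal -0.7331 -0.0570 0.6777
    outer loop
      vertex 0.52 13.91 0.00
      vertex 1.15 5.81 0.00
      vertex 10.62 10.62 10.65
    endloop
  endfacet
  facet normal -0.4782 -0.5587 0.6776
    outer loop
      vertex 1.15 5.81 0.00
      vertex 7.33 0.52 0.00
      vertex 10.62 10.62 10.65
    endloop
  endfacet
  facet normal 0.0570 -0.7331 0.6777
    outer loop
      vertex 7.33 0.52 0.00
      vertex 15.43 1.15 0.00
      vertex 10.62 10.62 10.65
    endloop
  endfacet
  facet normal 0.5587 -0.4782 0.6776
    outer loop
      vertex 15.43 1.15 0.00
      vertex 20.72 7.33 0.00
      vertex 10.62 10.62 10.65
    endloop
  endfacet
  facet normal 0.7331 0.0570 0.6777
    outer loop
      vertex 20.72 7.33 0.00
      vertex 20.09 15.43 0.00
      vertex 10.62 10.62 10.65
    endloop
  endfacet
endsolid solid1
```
; perimeter-only toolpath
G21 ; units = mm
G90 ; absolute positioning
G28 ; home
; layer 1
G0 Z1.78
G0 X18.51 Y14.63
G1 X13.36 Y19.04
G1 X6.61 Y18.51
G1 X2.20 Y13.36
G1 X2.73 Y6.61
G1 X7.88 Y2.20
G1 X14.63 Y2.73
G1 X19.04 Y7.88
G1 X18.51 Y14.63
; layer 2
G0 Z3.55
G0 X16.93 Y13.83
G1 X12.81 Y17.35
G1 X7.41 Y16.93
G1 X3.89 Y12.81
G1 X4.31 Y7.41
G1 X8.43 Y3.89
G1 X13.83 Y4.31
G1 X17.35 Y8.43
G1 X16.93 Y13.83
; layer 3
G0 Z5.33
G0 X15.36 Y13.02
G1 X12.27 Y15.67
G1 X8.21 Y15.36
G1 X5.57 Y12.27
G1 X5.88 Y8.21
G1 X8.97 Y5.57
G1 X13.02 Y5.88
G1 X15.67 Y8.97
G1 X15.36 Y13.02
; layer 4
G0 Z7.10
G0 X13.78 Y12.22
G1 X11.72 Y13.99
G1 X9.02 Y13.78
G1 X7.25 Y11.72
G1 X7.46 Y9.02
G1 X9.52 Y7.25
G1 X12.22 Y7.46
G1 X13.99 Y9.52
G1 X13.78 Y12.22
; layer 5
G0 Z8.88
G0 X12.20 Y11.42
G1 X11.17 Y12.30
G1 X9.82 Y12.20
G1 X8.94 Y11.17
G1 X9.04 Y9.82
G1 X10.07 Y8.94
G1 X11.42 Y9.04
G1 X12.30 Y10.07
G1 X12.20 Y11.42
M2 ; end

The solid is a regular 8-sided pyramid, base circumscribed radius ≈ 10.6 mm, apex at z ≈ 10.7 mm. Slicing at Δz = 1.78 mm — 6 equal slices spanning the solid's height, so layer i sits at z = i·h/6 — gives 5 non-empty perimeters. Each is a 8-segment closed polygon; G0 lifts to the layer z and rapids to the start vertex, then G1 traces the edges. The cross-section shrinks linearly with z (the slice at the apex is degenerate and omitted).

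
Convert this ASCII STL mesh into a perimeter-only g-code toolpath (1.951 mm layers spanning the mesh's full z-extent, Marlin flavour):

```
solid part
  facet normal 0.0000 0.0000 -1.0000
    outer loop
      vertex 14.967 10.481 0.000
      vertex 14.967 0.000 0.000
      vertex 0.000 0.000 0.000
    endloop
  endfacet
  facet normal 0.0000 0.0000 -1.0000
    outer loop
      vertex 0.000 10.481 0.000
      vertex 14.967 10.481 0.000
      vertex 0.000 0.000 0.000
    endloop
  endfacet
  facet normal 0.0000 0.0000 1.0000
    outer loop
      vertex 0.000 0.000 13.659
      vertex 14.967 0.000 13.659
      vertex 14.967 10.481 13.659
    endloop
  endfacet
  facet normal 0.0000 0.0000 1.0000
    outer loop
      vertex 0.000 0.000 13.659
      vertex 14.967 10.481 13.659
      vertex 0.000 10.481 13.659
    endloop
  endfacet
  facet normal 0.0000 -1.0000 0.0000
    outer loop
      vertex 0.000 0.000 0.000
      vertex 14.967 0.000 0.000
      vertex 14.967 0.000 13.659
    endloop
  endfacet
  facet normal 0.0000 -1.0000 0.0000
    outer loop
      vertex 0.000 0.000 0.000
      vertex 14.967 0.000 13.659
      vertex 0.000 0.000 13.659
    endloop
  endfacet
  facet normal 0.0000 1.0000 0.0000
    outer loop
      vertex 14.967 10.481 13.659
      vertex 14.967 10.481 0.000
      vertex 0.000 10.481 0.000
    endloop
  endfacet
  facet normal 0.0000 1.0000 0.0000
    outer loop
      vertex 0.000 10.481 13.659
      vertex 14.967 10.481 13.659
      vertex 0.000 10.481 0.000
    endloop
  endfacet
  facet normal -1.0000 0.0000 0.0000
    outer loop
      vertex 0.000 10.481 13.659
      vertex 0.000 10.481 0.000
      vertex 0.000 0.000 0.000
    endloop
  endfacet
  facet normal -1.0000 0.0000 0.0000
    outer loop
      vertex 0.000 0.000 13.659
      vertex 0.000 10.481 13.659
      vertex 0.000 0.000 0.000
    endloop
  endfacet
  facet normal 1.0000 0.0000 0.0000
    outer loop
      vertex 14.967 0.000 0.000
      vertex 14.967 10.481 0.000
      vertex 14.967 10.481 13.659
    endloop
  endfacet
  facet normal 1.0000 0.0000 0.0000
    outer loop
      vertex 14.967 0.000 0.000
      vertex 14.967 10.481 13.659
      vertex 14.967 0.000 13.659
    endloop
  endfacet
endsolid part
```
; perimeter-only toolpath
G21 ; units = mm
G90 ; absolute positioning
G28 ; home
; layer 1
G0 Z1.951
G0 X0.000 Y0.000
G1 X14.967 Y0.000
G1 X14.967 Y10.481
G1 X0.000 Y10.481
G1 X0.000 Y0.000
; layer 2
G0 Z3.903
G0 X0.000 Y0.000
G1 X14.967 Y0.000
G1 X14.967 Y10.481
G1 X0.000 Y10.481
G1 X0.000 Y0.000
; layer 3
G0 Z5.854
G0 X0.000 Y0.000
G1 X14.967 Y0.000
G1 X14.967 Y10.481
G1 X0.000 Y10.481
G1 X0.000 Y0.000
; layer 4
G0 Z7.805
G0 X0.000 Y0.000
G1 X14.967 Y0.000
G1 X14.967 Y10.481
G1 X0.000 Y10.481
G1 X0.000 Y0.000
; layer 5
G0 Z9.756
G0 X0.000 Y0.000
G1 X14.967 Y0.000
G1 X14.967 Y10.481
G1 X0.000 Y10.481
G1 X0.000 Y0.000
; layer 6
G0 Z11.708
G0 X0.000 Y0.000
G1 X14.967 Y0.000
G1 X14.967 Y10.481
G1 X0.000 Y10.481
G1 X0.000 Y0.000
; layer 7
G0 Z13.659
G0 X0.000 Y0.000
G1 X14.967 Y0.000
G1 X14.967 Y10.481
G1 X0.000 Y10.481
G1 X0.000 Y0.000
M2 ; end

The solid is a rectangular box, roughly 15 × 10.5 mm footprint and 13.7 mm tall. Slicing at Δz = 1.951 mm — 7 equal slices spanning the solid's height, so layer i sits at z = i·h/7 — gives 7 non-empty perimeters. Each is a 4-segment closed polygon; G0 lifts to the layer z and rapids to the start vertex, then G1 traces the edges.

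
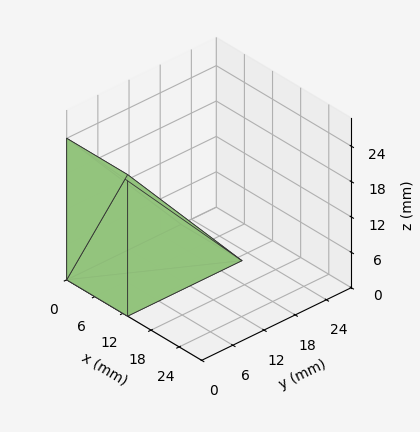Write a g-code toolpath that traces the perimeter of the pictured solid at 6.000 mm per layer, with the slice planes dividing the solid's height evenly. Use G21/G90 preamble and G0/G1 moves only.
Reading the render: the shape is a wedge (ramp): 13 × 22 mm base, rising to 24 mm along the y=0 edge and sloping linearly to z=0 at y=22 (dimensions read to the nearest mm from the axis ticks). For the g-code, the solid's height is divided into equal slices at the stated Δz and each level perimeter traced with G1 moves after a G0 lift.

; perimeter-only toolpath
G21 ; units = mm
G90 ; absolute positioning
G28 ; home
; layer 1
G0 Z6.000
G0 X0.000 Y0.000
G1 X13.000 Y0.000
G1 X13.000 Y16.500
G1 X0.000 Y16.500
G1 X0.000 Y0.000
; layer 2
G0 Z12.000
G0 X0.000 Y0.000
G1 X13.000 Y0.000
G1 X13.000 Y11.000
G1 X0.000 Y11.000
G1 X0.000 Y0.000
; layer 3
G0 Z18.000
G0 X0.000 Y0.000
G1 X13.000 Y0.000
G1 X13.000 Y5.500
G1 X0.000 Y5.500
G1 X0.000 Y0.000
M2 ; end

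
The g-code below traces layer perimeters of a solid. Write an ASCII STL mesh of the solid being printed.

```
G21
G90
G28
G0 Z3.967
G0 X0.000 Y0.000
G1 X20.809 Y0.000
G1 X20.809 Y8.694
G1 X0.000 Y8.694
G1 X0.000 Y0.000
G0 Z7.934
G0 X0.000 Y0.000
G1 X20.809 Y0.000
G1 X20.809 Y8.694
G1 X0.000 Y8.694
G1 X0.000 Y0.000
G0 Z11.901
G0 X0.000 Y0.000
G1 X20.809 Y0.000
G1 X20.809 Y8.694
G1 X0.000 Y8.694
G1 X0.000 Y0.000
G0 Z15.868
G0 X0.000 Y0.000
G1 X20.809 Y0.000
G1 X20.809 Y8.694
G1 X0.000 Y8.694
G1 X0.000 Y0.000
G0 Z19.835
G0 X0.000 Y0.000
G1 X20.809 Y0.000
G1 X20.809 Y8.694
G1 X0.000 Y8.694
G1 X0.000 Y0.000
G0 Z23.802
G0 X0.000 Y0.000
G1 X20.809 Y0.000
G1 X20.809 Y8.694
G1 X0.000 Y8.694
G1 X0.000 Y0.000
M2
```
solid part
  facet normal 0.0000 0.0000 -1.0000
    outer loop
      vertex 20.809 8.694 0.000
      vertex 20.809 0.000 0.000
      vertex 0.000 0.000 0.000
    endloop
  endfacet
  facet normal 0.0000 0.0000 -1.0000
    outer loop
      vertex 0.000 8.694 0.000
      vertex 20.809 8.694 0.000
      vertex 0.000 0.000 0.000
    endloop
  endfacet
  facet normal 0.0000 0.0000 1.0000
    outer loop
      vertex 0.000 0.000 23.802
      vertex 20.809 0.000 23.802
      vertex 20.809 8.694 23.802
    endloop
  endfacet
  facet normal 0.0000 0.0000 1.0000
    outer loop
      vertex 0.000 0.000 23.802
      vertex 20.809 8.694 23.802
      vertex 0.000 8.694 23.802
    endloop
  endfacet
  facet normal 0.0000 -1.0000 0.0000
    outer loop
      vertex 0.000 0.000 0.000
      vertex 20.809 0.000 0.000
      vertex 20.809 0.000 23.802
    endloop
  endfacet
  facet normal 0.0000 -1.0000 0.0000
    outer loop
      vertex 0.000 0.000 0.000
      vertex 20.809 0.000 23.802
      vertex 0.000 0.000 23.802
    endloop
  endfacet
  facet normal 0.0000 1.0000 0.0000
    outer loop
      vertex 20.809 8.694 23.802
      vertex 20.809 8.694 0.000
      vertex 0.000 8.694 0.000
    endloop
  endfacet
  facet normal 0.0000 1.0000 0.0000
    outer loop
      vertex 0.000 8.694 23.802
      vertex 20.809 8.694 23.802
      vertex 0.000 8.694 0.000
    endloop
  endfacet
  facet normal -1.0000 0.0000 0.0000
    outer loop
      vertex 0.000 8.694 23.802
      vertex 0.000 8.694 0.000
      vertex 0.000 0.000 0.000
    endloop
  endfacet
  facet normal -1.0000 0.0000 0.0000
    outer loop
      vertex 0.000 0.000 23.802
      vertex 0.000 8.694 23.802
      vertex 0.000 0.000 0.000
    endloop
  endfacet
  facet normal 1.0000 0.0000 0.0000
    outer loop
      vertex 20.809 0.000 0.000
      vertex 20.809 8.694 0.000
      vertex 20.809 8.694 23.802
    endloop
  endfacet
  facet normal 1.0000 0.0000 0.0000
    outer loop
      vertex 20.809 0.000 0.000
      vertex 20.809 8.694 23.802
      vertex 20.809 0.000 23.802
    endloop
  endfacet
endsolid part

The G0 Z moves step by Δz≈3.967 mm. Every layer's G1 loop is the same polygon, so the solid is a straight extrusion of it from z=0 to z≈23.8. Closing with flat bottom and top caps and triangulating gives 12 facets — a rectangular box, roughly 20.8 × 8.69 mm footprint and 23.8 mm tall.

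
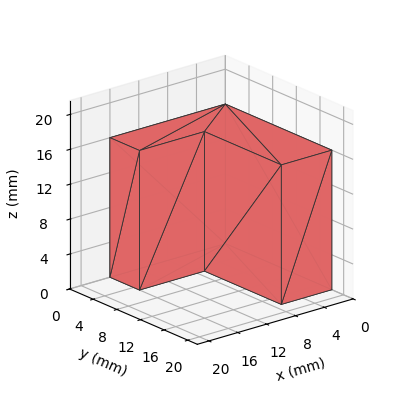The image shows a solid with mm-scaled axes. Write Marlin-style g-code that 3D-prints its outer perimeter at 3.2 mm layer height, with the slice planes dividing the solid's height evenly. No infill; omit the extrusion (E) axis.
Reading the render: the shape is an L-shaped prism: outer 16 × 18 mm, arm thicknesses ≈ 5 mm (horizontal) and 7 mm (vertical), extruded 16 mm in z (dimensions read to the nearest mm from the axis ticks). For the g-code, the solid's height is divided into equal slices at the stated Δz and each level perimeter traced with G1 moves after a G0 lift.

; perimeter-only toolpath
G21 ; units = mm
G90 ; absolute positioning
G28 ; home
; layer 1
G0 Z3.2
G0 X0.0 Y0.0
G1 X16.0 Y0.0
G1 X16.0 Y5.0
G1 X7.0 Y5.0
G1 X7.0 Y18.0
G1 X0.0 Y18.0
G1 X0.0 Y0.0
; layer 2
G0 Z6.4
G0 X0.0 Y0.0
G1 X16.0 Y0.0
G1 X16.0 Y5.0
G1 X7.0 Y5.0
G1 X7.0 Y18.0
G1 X0.0 Y18.0
G1 X0.0 Y0.0
; layer 3
G0 Z9.6
G0 X0.0 Y0.0
G1 X16.0 Y0.0
G1 X16.0 Y5.0
G1 X7.0 Y5.0
G1 X7.0 Y18.0
G1 X0.0 Y18.0
G1 X0.0 Y0.0
; layer 4
G0 Z12.8
G0 X0.0 Y0.0
G1 X16.0 Y0.0
G1 X16.0 Y5.0
G1 X7.0 Y5.0
G1 X7.0 Y18.0
G1 X0.0 Y18.0
G1 X0.0 Y0.0
; layer 5
G0 Z16.0
G0 X0.0 Y0.0
G1 X16.0 Y0.0
G1 X16.0 Y5.0
G1 X7.0 Y5.0
G1 X7.0 Y18.0
G1 X0.0 Y18.0
G1 X0.0 Y0.0
M2 ; end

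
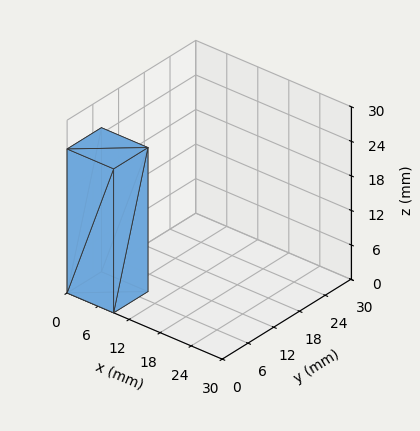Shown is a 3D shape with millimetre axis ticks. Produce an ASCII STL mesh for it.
Reading the render: the shape is a rectangular box, roughly 9 × 8 mm footprint and 25 mm tall (dimensions read to the nearest mm from the axis ticks). For the STL, each face is triangulated and given an outward normal.

solid part
  facet normal 0.0000 0.0000 -1.0000
    outer loop
      vertex 9.000 8.000 0.000
      vertex 9.000 0.000 0.000
      vertex 0.000 0.000 0.000
    endloop
  endfacet
  facet normal 0.0000 0.0000 -1.0000
    outer loop
      vertex 0.000 8.000 0.000
      vertex 9.000 8.000 0.000
      vertex 0.000 0.000 0.000
    endloop
  endfacet
  facet normal 0.0000 0.0000 1.0000
    outer loop
      vertex 0.000 0.000 25.000
      vertex 9.000 0.000 25.000
      vertex 9.000 8.000 25.000
    endloop
  endfacet
  facet normal 0.0000 0.0000 1.0000
    outer loop
      vertex 0.000 0.000 25.000
      vertex 9.000 8.000 25.000
      vertex 0.000 8.000 25.000
    endloop
  endfacet
  facet normal 0.0000 -1.0000 0.0000
    outer loop
      vertex 0.000 0.000 0.000
      vertex 9.000 0.000 0.000
      vertex 9.000 0.000 25.000
    endloop
  endfacet
  facet normal 0.0000 -1.0000 0.0000
    outer loop
      vertex 0.000 0.000 0.000
      vertex 9.000 0.000 25.000
      vertex 0.000 0.000 25.000
    endloop
  endfacet
  facet normal 0.0000 1.0000 0.0000
    outer loop
      vertex 9.000 8.000 25.000
      vertex 9.000 8.000 0.000
      vertex 0.000 8.000 0.000
    endloop
  endfacet
  facet normal 0.0000 1.0000 0.0000
    outer loop
      vertex 0.000 8.000 25.000
      vertex 9.000 8.000 25.000
      vertex 0.000 8.000 0.000
    endloop
  endfacet
  facet normal -1.0000 0.0000 0.0000
    outer loop
      vertex 0.000 8.000 25.000
      vertex 0.000 8.000 0.000
      vertex 0.000 0.000 0.000
    endloop
  endfacet
  facet normal -1.0000 0.0000 0.0000
    outer loop
      vertex 0.000 0.000 25.000
      vertex 0.000 8.000 25.000
      vertex 0.000 0.000 0.000
    endloop
  endfacet
  facet normal 1.0000 0.0000 0.0000
    outer loop
      vertex 9.000 0.000 0.000
      vertex 9.000 8.000 0.000
      vertex 9.000 8.000 25.000
    endloop
  endfacet
  facet normal 1.0000 0.0000 0.0000
    outer loop
      vertex 9.000 0.000 0.000
      vertex 9.000 8.000 25.000
      vertex 9.000 0.000 25.000
    endloop
  endfacet
endsolid part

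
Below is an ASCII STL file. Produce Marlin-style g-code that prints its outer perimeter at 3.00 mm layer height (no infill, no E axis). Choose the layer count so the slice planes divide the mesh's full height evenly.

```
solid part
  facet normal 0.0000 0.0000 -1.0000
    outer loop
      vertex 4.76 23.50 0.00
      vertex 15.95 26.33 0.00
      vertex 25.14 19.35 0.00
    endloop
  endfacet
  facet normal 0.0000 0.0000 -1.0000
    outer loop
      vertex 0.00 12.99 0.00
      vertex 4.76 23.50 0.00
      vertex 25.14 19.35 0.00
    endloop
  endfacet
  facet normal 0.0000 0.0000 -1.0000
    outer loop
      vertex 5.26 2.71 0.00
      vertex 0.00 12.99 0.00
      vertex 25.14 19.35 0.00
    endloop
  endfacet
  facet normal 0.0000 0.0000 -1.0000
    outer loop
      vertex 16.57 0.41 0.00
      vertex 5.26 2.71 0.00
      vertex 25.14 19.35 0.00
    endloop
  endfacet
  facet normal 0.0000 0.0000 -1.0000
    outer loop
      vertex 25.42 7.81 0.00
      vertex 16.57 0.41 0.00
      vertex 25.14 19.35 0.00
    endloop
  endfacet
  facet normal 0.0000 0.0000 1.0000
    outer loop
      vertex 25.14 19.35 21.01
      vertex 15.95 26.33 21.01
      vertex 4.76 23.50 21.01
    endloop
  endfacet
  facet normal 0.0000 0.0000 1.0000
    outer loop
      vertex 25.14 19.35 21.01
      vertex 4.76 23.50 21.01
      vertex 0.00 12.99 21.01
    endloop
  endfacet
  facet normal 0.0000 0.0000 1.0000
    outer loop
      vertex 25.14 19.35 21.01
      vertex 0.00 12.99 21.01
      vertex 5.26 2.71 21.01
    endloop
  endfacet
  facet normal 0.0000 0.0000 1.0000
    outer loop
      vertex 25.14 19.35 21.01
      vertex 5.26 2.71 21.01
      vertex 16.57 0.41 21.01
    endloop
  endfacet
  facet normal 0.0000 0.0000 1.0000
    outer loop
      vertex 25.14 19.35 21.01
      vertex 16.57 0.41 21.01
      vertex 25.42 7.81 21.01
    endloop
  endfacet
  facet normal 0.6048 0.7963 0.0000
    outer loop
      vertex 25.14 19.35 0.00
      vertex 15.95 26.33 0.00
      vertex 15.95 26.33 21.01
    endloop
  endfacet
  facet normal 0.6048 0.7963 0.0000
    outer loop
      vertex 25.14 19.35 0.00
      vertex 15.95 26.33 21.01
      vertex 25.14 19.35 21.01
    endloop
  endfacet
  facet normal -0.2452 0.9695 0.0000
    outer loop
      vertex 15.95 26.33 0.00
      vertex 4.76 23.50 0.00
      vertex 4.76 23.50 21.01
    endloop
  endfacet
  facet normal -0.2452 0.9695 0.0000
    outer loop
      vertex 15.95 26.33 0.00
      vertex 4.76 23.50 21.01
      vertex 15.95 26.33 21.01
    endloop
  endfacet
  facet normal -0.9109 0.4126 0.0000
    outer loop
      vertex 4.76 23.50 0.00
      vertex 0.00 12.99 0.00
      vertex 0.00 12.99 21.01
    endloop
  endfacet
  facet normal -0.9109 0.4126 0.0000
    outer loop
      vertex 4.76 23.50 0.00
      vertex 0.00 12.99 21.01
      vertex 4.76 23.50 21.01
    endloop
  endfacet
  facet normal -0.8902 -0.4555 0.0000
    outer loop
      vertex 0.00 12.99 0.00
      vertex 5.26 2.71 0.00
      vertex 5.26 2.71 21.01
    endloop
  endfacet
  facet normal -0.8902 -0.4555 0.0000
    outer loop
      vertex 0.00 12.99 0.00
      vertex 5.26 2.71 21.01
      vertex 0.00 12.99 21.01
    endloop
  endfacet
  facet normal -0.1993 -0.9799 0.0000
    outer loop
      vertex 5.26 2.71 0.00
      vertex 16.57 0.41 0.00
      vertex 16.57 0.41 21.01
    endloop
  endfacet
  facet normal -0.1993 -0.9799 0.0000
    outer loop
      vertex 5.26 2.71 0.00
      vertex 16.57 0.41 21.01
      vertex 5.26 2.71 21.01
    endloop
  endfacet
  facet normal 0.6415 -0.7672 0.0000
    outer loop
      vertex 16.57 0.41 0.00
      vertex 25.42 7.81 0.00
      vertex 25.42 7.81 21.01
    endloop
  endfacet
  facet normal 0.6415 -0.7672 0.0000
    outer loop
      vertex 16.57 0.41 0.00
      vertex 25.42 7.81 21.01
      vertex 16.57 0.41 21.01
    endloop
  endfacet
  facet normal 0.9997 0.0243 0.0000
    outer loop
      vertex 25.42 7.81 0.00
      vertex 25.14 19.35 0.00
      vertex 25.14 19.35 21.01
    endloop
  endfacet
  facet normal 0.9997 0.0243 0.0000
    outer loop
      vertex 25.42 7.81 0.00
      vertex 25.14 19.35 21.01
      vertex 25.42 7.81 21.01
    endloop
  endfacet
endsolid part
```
; perimeter-only toolpath
G21 ; units = mm
G90 ; absolute positioning
G28 ; home
; layer 1
G0 Z3.00
G0 X25.14 Y19.35
G1 X15.95 Y26.33
G1 X4.76 Y23.50
G1 X0.00 Y12.99
G1 X5.26 Y2.71
G1 X16.57 Y0.41
G1 X25.42 Y7.81
G1 X25.14 Y19.35
; layer 2
G0 Z6.00
G0 X25.14 Y19.35
G1 X15.95 Y26.33
G1 X4.76 Y23.50
G1 X0.00 Y12.99
G1 X5.26 Y2.71
G1 X16.57 Y0.41
G1 X25.42 Y7.81
G1 X25.14 Y19.35
; layer 3
G0 Z9.00
G0 X25.14 Y19.35
G1 X15.95 Y26.33
G1 X4.76 Y23.50
G1 X0.00 Y12.99
G1 X5.26 Y2.71
G1 X16.57 Y0.41
G1 X25.42 Y7.81
G1 X25.14 Y19.35
; layer 4
G0 Z12.01
G0 X25.14 Y19.35
G1 X15.95 Y26.33
G1 X4.76 Y23.50
G1 X0.00 Y12.99
G1 X5.26 Y2.71
G1 X16.57 Y0.41
G1 X25.42 Y7.81
G1 X25.14 Y19.35
; layer 5
G0 Z15.01
G0 X25.14 Y19.35
G1 X15.95 Y26.33
G1 X4.76 Y23.50
G1 X0.00 Y12.99
G1 X5.26 Y2.71
G1 X16.57 Y0.41
G1 X25.42 Y7.81
G1 X25.14 Y19.35
; layer 6
G0 Z18.01
G0 X25.14 Y19.35
G1 X15.95 Y26.33
G1 X4.76 Y23.50
G1 X0.00 Y12.99
G1 X5.26 Y2.71
G1 X16.57 Y0.41
G1 X25.42 Y7.81
G1 X25.14 Y19.35
; layer 7
G0 Z21.01
G0 X25.14 Y19.35
G1 X15.95 Y26.33
G1 X4.76 Y23.50
G1 X0.00 Y12.99
G1 X5.26 Y2.71
G1 X16.57 Y0.41
G1 X25.42 Y7.81
G1 X25.14 Y19.35
M2 ; end

The solid is a regular 7-sided prism (a cylinder approximated with 7 flat sides), circumscribed radius ≈ 13.3 mm, height ≈ 21 mm. Slicing at Δz = 3.00 mm — 7 equal slices spanning the solid's height, so layer i sits at z = i·h/7 — gives 7 non-empty perimeters. Each is a 7-segment closed polygon; G0 lifts to the layer z and rapids to the start vertex, then G1 traces the edges.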